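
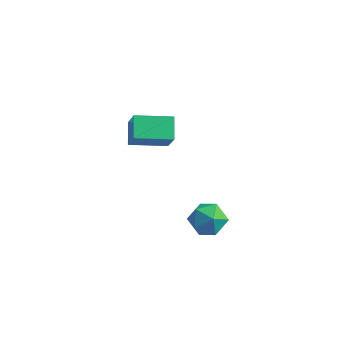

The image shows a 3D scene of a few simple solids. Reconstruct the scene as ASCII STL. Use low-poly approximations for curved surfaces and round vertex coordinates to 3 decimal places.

solid 
facet normal 0.474 0.805 0.358
outer loop
vertex 2.807 -0.67 -2.935
vertex 2.851 -1.075 -2.082
vertex 3.55 -1.21 -2.705
endloop
endfacet
facet normal 0.620 0.711 -0.334
outer loop
vertex 2.807 -0.67 -2.935
vertex 3.55 -1.21 -2.705
vertex 3.164 -1.278 -3.567
endloop
endfacet
facet normal 0.003 0.721 -0.692
outer loop
vertex 2.807 -0.67 -2.935
vertex 3.164 -1.278 -3.567
vertex 2.226 -1.186 -3.475
endloop
endfacet
facet normal -0.523 0.822 -0.223
outer loop
vertex 2.807 -0.67 -2.935
vertex 2.226 -1.186 -3.475
vertex 2.033 -1.06 -2.557
endloop
endfacet
facet normal -0.232 0.874 0.427
outer loop
vertex 2.807 -0.67 -2.935
vertex 2.033 -1.06 -2.557
vertex 2.851 -1.075 -2.082
endloop
endfacet
facet normal 0.909 0.061 -0.412
outer loop
vertex 3.164 -1.278 -3.567
vertex 3.55 -1.21 -2.705
vertex 3.427 -2.06 -3.103
endloop
endfacet
facet normal 0.673 0.215 0.708
outer loop
vertex 3.55 -1.21 -2.705
vertex 2.851 -1.075 -2.082
vertex 3.234 -1.934 -2.185
endloop
endfacet
facet normal -0.470 0.328 0.819
outer loop
vertex 2.851 -1.075 -2.082
vertex 2.033 -1.06 -2.557
vertex 2.296 -1.842 -2.093
endloop
endfacet
facet normal -0.942 0.245 -0.232
outer loop
vertex 2.033 -1.06 -2.557
vertex 2.226 -1.186 -3.475
vertex 1.91 -1.91 -2.955
endloop
endfacet
facet normal -0.090 0.079 -0.993
outer loop
vertex 2.226 -1.186 -3.475
vertex 3.164 -1.278 -3.567
vertex 2.609 -2.045 -3.578
endloop
endfacet
facet normal 0.523 -0.822 0.223
outer loop
vertex 2.653 -2.45 -2.725
vertex 3.427 -2.06 -3.103
vertex 3.234 -1.934 -2.185
endloop
endfacet
facet normal -0.003 -0.721 0.692
outer loop
vertex 2.653 -2.45 -2.725
vertex 3.234 -1.934 -2.185
vertex 2.296 -1.842 -2.093
endloop
endfacet
facet normal -0.620 -0.711 0.334
outer loop
vertex 2.653 -2.45 -2.725
vertex 2.296 -1.842 -2.093
vertex 1.91 -1.91 -2.955
endloop
endfacet
facet normal -0.474 -0.805 -0.358
outer loop
vertex 2.653 -2.45 -2.725
vertex 1.91 -1.91 -2.955
vertex 2.609 -2.045 -3.578
endloop
endfacet
facet normal 0.232 -0.874 -0.427
outer loop
vertex 2.653 -2.45 -2.725
vertex 2.609 -2.045 -3.578
vertex 3.427 -2.06 -3.103
endloop
endfacet
facet normal 0.942 -0.245 0.232
outer loop
vertex 3.234 -1.934 -2.185
vertex 3.427 -2.06 -3.103
vertex 3.55 -1.21 -2.705
endloop
endfacet
facet normal 0.090 -0.079 0.993
outer loop
vertex 2.296 -1.842 -2.093
vertex 3.234 -1.934 -2.185
vertex 2.851 -1.075 -2.082
endloop
endfacet
facet normal -0.909 -0.061 0.412
outer loop
vertex 1.91 -1.91 -2.955
vertex 2.296 -1.842 -2.093
vertex 2.033 -1.06 -2.557
endloop
endfacet
facet normal -0.673 -0.215 -0.708
outer loop
vertex 2.609 -2.045 -3.578
vertex 1.91 -1.91 -2.955
vertex 2.226 -1.186 -3.475
endloop
endfacet
facet normal 0.470 -0.328 -0.819
outer loop
vertex 3.427 -2.06 -3.103
vertex 2.609 -2.045 -3.578
vertex 3.164 -1.278 -3.567
endloop
endfacet
facet normal -0.771 -0.620 0.146
outer loop
vertex -2.473 0.559 -1.662
vertex -3.037 1.419 -0.987
vertex -3.186 1.132 -2.987
endloop
endfacet
facet normal 0.458 -0.699 -0.549
outer loop
vertex -1.783 2.261 -3.253
vertex -2.473 0.559 -1.662
vertex -3.186 1.132 -2.987
endloop
endfacet
facet normal -0.770 -0.621 0.146
outer loop
vertex -3.186 1.132 -2.987
vertex -3.037 1.419 -0.987
vertex -3.75 1.991 -2.312
endloop
endfacet
facet normal -0.443 0.356 -0.823
outer loop
vertex -3.75 1.991 -2.312
vertex -1.783 2.261 -3.253
vertex -3.186 1.132 -2.987
endloop
endfacet
facet normal 0.442 -0.356 0.823
outer loop
vertex -2.473 0.559 -1.662
vertex -1.634 2.548 -1.253
vertex -3.037 1.419 -0.987
endloop
endfacet
facet normal 0.459 -0.699 -0.549
outer loop
vertex -1.07 1.689 -1.928
vertex -2.473 0.559 -1.662
vertex -1.783 2.261 -3.253
endloop
endfacet
facet normal 0.443 -0.356 0.823
outer loop
vertex -1.07 1.689 -1.928
vertex -1.634 2.548 -1.253
vertex -2.473 0.559 -1.662
endloop
endfacet
facet normal -0.459 0.699 0.549
outer loop
vertex -3.037 1.419 -0.987
vertex -1.634 2.548 -1.253
vertex -3.75 1.991 -2.312
endloop
endfacet
facet normal -0.443 0.356 -0.823
outer loop
vertex -2.347 3.121 -2.578
vertex -1.783 2.261 -3.253
vertex -3.75 1.991 -2.312
endloop
endfacet
facet normal -0.459 0.699 0.549
outer loop
vertex -3.75 1.991 -2.312
vertex -1.634 2.548 -1.253
vertex -2.347 3.121 -2.578
endloop
endfacet
facet normal 0.770 0.620 -0.147
outer loop
vertex -2.347 3.121 -2.578
vertex -1.07 1.689 -1.928
vertex -1.783 2.261 -3.253
endloop
endfacet
facet normal 0.770 0.621 -0.146
outer loop
vertex -1.634 2.548 -1.253
vertex -1.07 1.689 -1.928
vertex -2.347 3.121 -2.578
endloop
endfacet

endsolid


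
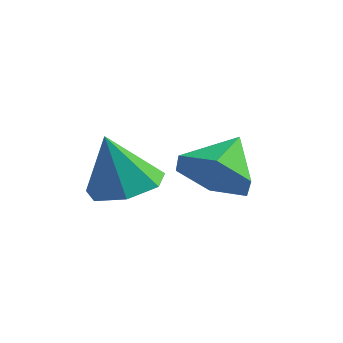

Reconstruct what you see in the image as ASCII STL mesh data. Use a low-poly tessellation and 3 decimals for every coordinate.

solid 
facet normal 0.165 0.244 -0.956
outer loop
vertex 0.925 -2.465 -1.641
vertex 0.408 -3.152 -1.906
vertex 0.166 -2.303 -1.731
endloop
endfacet
facet normal 0.073 0.725 0.685
outer loop
vertex 0.925 -2.465 -1.641
vertex 0.166 -2.303 -1.731
vertex 0.152 -3.528 -0.434
endloop
endfacet
facet normal 0.165 0.244 -0.956
outer loop
vertex 0.166 -2.303 -1.731
vertex 0.408 -3.152 -1.906
vertex -0.411 -2.781 -1.953
endloop
endfacet
facet normal -0.656 0.552 0.515
outer loop
vertex 0.166 -2.303 -1.731
vertex -0.411 -2.781 -1.953
vertex 0.152 -3.528 -0.434
endloop
endfacet
facet normal 0.165 0.244 -0.956
outer loop
vertex -0.411 -2.781 -1.953
vertex 0.408 -3.152 -1.906
vertex -0.371 -3.538 -2.139
endloop
endfacet
facet normal -0.949 -0.122 0.292
outer loop
vertex -0.411 -2.781 -1.953
vertex -0.371 -3.538 -2.139
vertex 0.152 -3.528 -0.434
endloop
endfacet
facet normal 0.165 0.244 -0.956
outer loop
vertex -0.371 -3.538 -2.139
vertex 0.408 -3.152 -1.906
vertex 0.255 -4.005 -2.15
endloop
endfacet
facet normal -0.586 -0.789 0.184
outer loop
vertex -0.371 -3.538 -2.139
vertex 0.255 -4.005 -2.15
vertex 0.152 -3.528 -0.434
endloop
endfacet
facet normal 0.167 0.243 -0.955
outer loop
vertex 0.255 -4.005 -2.15
vertex 0.408 -3.152 -1.906
vertex 0.996 -3.83 -1.976
endloop
endfacet
facet normal 0.160 -0.949 0.273
outer loop
vertex 0.255 -4.005 -2.15
vertex 0.996 -3.83 -1.976
vertex 0.152 -3.528 -0.434
endloop
endfacet
facet normal 0.166 0.243 -0.956
outer loop
vertex 0.996 -3.83 -1.976
vertex 0.408 -3.152 -1.906
vertex 1.294 -3.144 -1.75
endloop
endfacet
facet normal 0.728 -0.478 0.492
outer loop
vertex 0.996 -3.83 -1.976
vertex 1.294 -3.144 -1.75
vertex 0.152 -3.528 -0.434
endloop
endfacet
facet normal 0.166 0.244 -0.956
outer loop
vertex 1.294 -3.144 -1.75
vertex 0.408 -3.152 -1.906
vertex 0.925 -2.465 -1.641
endloop
endfacet
facet normal 0.688 0.266 0.675
outer loop
vertex 1.294 -3.144 -1.75
vertex 0.925 -2.465 -1.641
vertex 0.152 -3.528 -0.434
endloop
endfacet
facet normal 0.059 -0.781 -0.622
outer loop
vertex 2.469 -1.465 -1.818
vertex 1.481 -1.499 -1.869
vertex 1.991 -0.947 -2.513
endloop
endfacet
facet normal 0.711 0.702 0.034
outer loop
vertex 2.469 -1.465 -1.818
vertex 1.991 -0.947 -2.513
vertex 1.399 -0.421 -1.011
endloop
endfacet
facet normal 0.059 -0.780 -0.622
outer loop
vertex 1.991 -0.947 -2.513
vertex 1.481 -1.499 -1.869
vertex 1.003 -0.98 -2.565
endloop
endfacet
facet normal -0.014 0.942 -0.335
outer loop
vertex 1.991 -0.947 -2.513
vertex 1.003 -0.98 -2.565
vertex 1.399 -0.421 -1.011
endloop
endfacet
facet normal 0.059 -0.780 -0.622
outer loop
vertex 1.003 -0.98 -2.565
vertex 1.481 -1.499 -1.869
vertex 0.493 -1.532 -1.921
endloop
endfacet
facet normal -0.757 0.652 -0.041
outer loop
vertex 1.003 -0.98 -2.565
vertex 0.493 -1.532 -1.921
vertex 1.399 -0.421 -1.011
endloop
endfacet
facet normal 0.059 -0.780 -0.623
outer loop
vertex 0.493 -1.532 -1.921
vertex 1.481 -1.499 -1.869
vertex 0.97 -2.051 -1.226
endloop
endfacet
facet normal -0.774 0.122 0.622
outer loop
vertex 0.493 -1.532 -1.921
vertex 0.97 -2.051 -1.226
vertex 1.399 -0.421 -1.011
endloop
endfacet
facet normal 0.060 -0.780 -0.623
outer loop
vertex 0.97 -2.051 -1.226
vertex 1.481 -1.499 -1.869
vertex 1.958 -2.017 -1.174
endloop
endfacet
facet normal -0.048 -0.118 0.992
outer loop
vertex 0.97 -2.051 -1.226
vertex 1.958 -2.017 -1.174
vertex 1.399 -0.421 -1.011
endloop
endfacet
facet normal 0.059 -0.781 -0.622
outer loop
vertex 1.958 -2.017 -1.174
vertex 1.481 -1.499 -1.869
vertex 2.469 -1.465 -1.818
endloop
endfacet
facet normal 0.695 0.172 0.699
outer loop
vertex 1.958 -2.017 -1.174
vertex 2.469 -1.465 -1.818
vertex 1.399 -0.421 -1.011
endloop
endfacet

endsolid


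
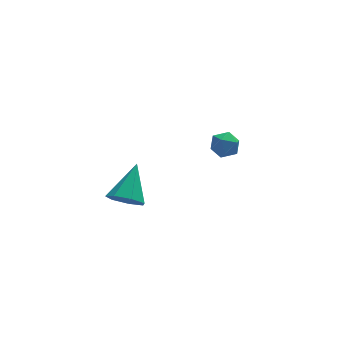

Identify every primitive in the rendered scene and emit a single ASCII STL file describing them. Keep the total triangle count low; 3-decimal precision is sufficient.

solid 
facet normal -0.421 -0.658 -0.624
outer loop
vertex -1.277 -2.382 -1.032
vertex -1.905 -2.35 -0.642
vertex -1.699 -1.935 -1.219
endloop
endfacet
facet normal 0.738 0.514 -0.437
outer loop
vertex -1.277 -2.382 -1.032
vertex -1.699 -1.935 -1.219
vertex -1.215 -1.27 0.382
endloop
endfacet
facet normal -0.422 -0.658 -0.624
outer loop
vertex -1.699 -1.935 -1.219
vertex -1.905 -2.35 -0.642
vertex -2.276 -1.8 -0.971
endloop
endfacet
facet normal 0.045 0.918 -0.395
outer loop
vertex -1.699 -1.935 -1.219
vertex -2.276 -1.8 -0.971
vertex -1.215 -1.27 0.382
endloop
endfacet
facet normal -0.421 -0.658 -0.624
outer loop
vertex -2.276 -1.8 -0.971
vertex -1.905 -2.35 -0.642
vertex -2.574 -2.079 -0.476
endloop
endfacet
facet normal -0.563 0.817 0.122
outer loop
vertex -2.276 -1.8 -0.971
vertex -2.574 -2.079 -0.476
vertex -1.215 -1.27 0.382
endloop
endfacet
facet normal -0.421 -0.658 -0.624
outer loop
vertex -2.574 -2.079 -0.476
vertex -1.905 -2.35 -0.642
vertex -2.369 -2.562 -0.105
endloop
endfacet
facet normal -0.628 0.289 0.723
outer loop
vertex -2.574 -2.079 -0.476
vertex -2.369 -2.562 -0.105
vertex -1.215 -1.27 0.382
endloop
endfacet
facet normal -0.421 -0.658 -0.624
outer loop
vertex -2.369 -2.562 -0.105
vertex -1.905 -2.35 -0.642
vertex -1.814 -2.885 -0.139
endloop
endfacet
facet normal -0.100 -0.272 0.957
outer loop
vertex -2.369 -2.562 -0.105
vertex -1.814 -2.885 -0.139
vertex -1.215 -1.27 0.382
endloop
endfacet
facet normal -0.421 -0.658 -0.624
outer loop
vertex -1.814 -2.885 -0.139
vertex -1.905 -2.35 -0.642
vertex -1.329 -2.805 -0.551
endloop
endfacet
facet normal 0.622 -0.440 0.647
outer loop
vertex -1.814 -2.885 -0.139
vertex -1.329 -2.805 -0.551
vertex -1.215 -1.27 0.382
endloop
endfacet
facet normal -0.421 -0.658 -0.624
outer loop
vertex -1.329 -2.805 -0.551
vertex -1.905 -2.35 -0.642
vertex -1.277 -2.382 -1.032
endloop
endfacet
facet normal 0.995 -0.091 0.028
outer loop
vertex -1.329 -2.805 -0.551
vertex -1.277 -2.382 -1.032
vertex -1.215 -1.27 0.382
endloop
endfacet
facet normal 0.236 -0.249 0.939
outer loop
vertex 3.206 2.011 -1.291
vertex 2.739 1.556 -1.294
vertex 3.343 1.405 -1.486
endloop
endfacet
facet normal 0.808 -0.007 0.589
outer loop
vertex 3.206 2.011 -1.291
vertex 3.343 1.405 -1.486
vertex 3.585 1.915 -1.812
endloop
endfacet
facet normal 0.664 0.654 0.362
outer loop
vertex 3.206 2.011 -1.291
vertex 3.585 1.915 -1.812
vertex 3.13 2.382 -1.822
endloop
endfacet
facet normal 0.002 0.820 0.573
outer loop
vertex 3.206 2.011 -1.291
vertex 3.13 2.382 -1.822
vertex 2.607 2.16 -1.502
endloop
endfacet
facet normal -0.262 0.263 0.929
outer loop
vertex 3.206 2.011 -1.291
vertex 2.607 2.16 -1.502
vertex 2.739 1.556 -1.294
endloop
endfacet
facet normal 0.908 -0.420 0.017
outer loop
vertex 3.585 1.915 -1.812
vertex 3.343 1.405 -1.486
vertex 3.353 1.4 -2.138
endloop
endfacet
facet normal -0.018 -0.812 0.583
outer loop
vertex 3.343 1.405 -1.486
vertex 2.739 1.556 -1.294
vertex 2.83 1.178 -1.818
endloop
endfacet
facet normal -0.825 0.014 0.565
outer loop
vertex 2.739 1.556 -1.294
vertex 2.607 2.16 -1.502
vertex 2.375 1.645 -1.828
endloop
endfacet
facet normal -0.397 0.918 -0.013
outer loop
vertex 2.607 2.16 -1.502
vertex 3.13 2.382 -1.822
vertex 2.617 2.155 -2.154
endloop
endfacet
facet normal 0.674 0.649 -0.351
outer loop
vertex 3.13 2.382 -1.822
vertex 3.585 1.915 -1.812
vertex 3.221 2.004 -2.346
endloop
endfacet
facet normal -0.002 -0.820 -0.573
outer loop
vertex 2.754 1.549 -2.349
vertex 3.353 1.4 -2.138
vertex 2.83 1.178 -1.818
endloop
endfacet
facet normal -0.664 -0.654 -0.362
outer loop
vertex 2.754 1.549 -2.349
vertex 2.83 1.178 -1.818
vertex 2.375 1.645 -1.828
endloop
endfacet
facet normal -0.808 0.007 -0.589
outer loop
vertex 2.754 1.549 -2.349
vertex 2.375 1.645 -1.828
vertex 2.617 2.155 -2.154
endloop
endfacet
facet normal -0.236 0.249 -0.939
outer loop
vertex 2.754 1.549 -2.349
vertex 2.617 2.155 -2.154
vertex 3.221 2.004 -2.346
endloop
endfacet
facet normal 0.262 -0.263 -0.929
outer loop
vertex 2.754 1.549 -2.349
vertex 3.221 2.004 -2.346
vertex 3.353 1.4 -2.138
endloop
endfacet
facet normal 0.397 -0.918 0.013
outer loop
vertex 2.83 1.178 -1.818
vertex 3.353 1.4 -2.138
vertex 3.343 1.405 -1.486
endloop
endfacet
facet normal -0.674 -0.649 0.351
outer loop
vertex 2.375 1.645 -1.828
vertex 2.83 1.178 -1.818
vertex 2.739 1.556 -1.294
endloop
endfacet
facet normal -0.908 0.420 -0.017
outer loop
vertex 2.617 2.155 -2.154
vertex 2.375 1.645 -1.828
vertex 2.607 2.16 -1.502
endloop
endfacet
facet normal 0.018 0.812 -0.583
outer loop
vertex 3.221 2.004 -2.346
vertex 2.617 2.155 -2.154
vertex 3.13 2.382 -1.822
endloop
endfacet
facet normal 0.825 -0.014 -0.565
outer loop
vertex 3.353 1.4 -2.138
vertex 3.221 2.004 -2.346
vertex 3.585 1.915 -1.812
endloop
endfacet

endsolid


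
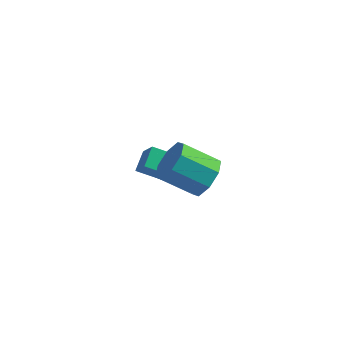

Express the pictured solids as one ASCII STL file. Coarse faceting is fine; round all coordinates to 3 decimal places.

solid 
facet normal 0.797 0.248 -0.550
outer loop
vertex 2.204 -0.899 1.537
vertex 1.793 -1.344 0.741
vertex 1.771 -0.421 1.125
endloop
endfacet
facet normal 0.210 0.741 0.638
outer loop
vertex 2.204 -0.899 1.537
vertex 1.771 -0.421 1.125
vertex 0.818 -1.331 2.495
endloop
endfacet
facet normal 0.210 0.741 0.638
outer loop
vertex 0.818 -1.331 2.495
vertex 1.771 -0.421 1.125
vertex 0.384 -0.853 2.083
endloop
endfacet
facet normal -0.797 -0.249 0.551
outer loop
vertex 0.818 -1.331 2.495
vertex 0.384 -0.853 2.083
vertex 0.407 -1.776 1.699
endloop
endfacet
facet normal 0.797 0.248 -0.550
outer loop
vertex 1.771 -0.421 1.125
vertex 1.793 -1.344 0.741
vertex 1.351 -0.484 0.488
endloop
endfacet
facet normal -0.252 0.965 0.071
outer loop
vertex 1.771 -0.421 1.125
vertex 1.351 -0.484 0.488
vertex 0.384 -0.853 2.083
endloop
endfacet
facet normal -0.252 0.965 0.071
outer loop
vertex 0.384 -0.853 2.083
vertex 1.351 -0.484 0.488
vertex -0.036 -0.916 1.447
endloop
endfacet
facet normal -0.797 -0.249 0.551
outer loop
vertex 0.384 -0.853 2.083
vertex -0.036 -0.916 1.447
vertex 0.407 -1.776 1.699
endloop
endfacet
facet normal 0.797 0.248 -0.550
outer loop
vertex 1.351 -0.484 0.488
vertex 1.793 -1.344 0.741
vertex 1.19 -1.05 -0.0
endloop
endfacet
facet normal -0.566 0.625 -0.538
outer loop
vertex 1.351 -0.484 0.488
vertex 1.19 -1.05 -0.0
vertex -0.036 -0.916 1.447
endloop
endfacet
facet normal -0.566 0.625 -0.537
outer loop
vertex -0.036 -0.916 1.447
vertex 1.19 -1.05 -0.0
vertex -0.197 -1.482 0.958
endloop
endfacet
facet normal -0.797 -0.249 0.551
outer loop
vertex -0.036 -0.916 1.447
vertex -0.197 -1.482 0.958
vertex 0.407 -1.776 1.699
endloop
endfacet
facet normal 0.797 0.248 -0.550
outer loop
vertex 1.19 -1.05 -0.0
vertex 1.793 -1.344 0.741
vertex 1.382 -1.789 -0.055
endloop
endfacet
facet normal -0.549 -0.081 -0.832
outer loop
vertex 1.19 -1.05 -0.0
vertex 1.382 -1.789 -0.055
vertex -0.197 -1.482 0.958
endloop
endfacet
facet normal -0.549 -0.082 -0.832
outer loop
vertex -0.197 -1.482 0.958
vertex 1.382 -1.789 -0.055
vertex -0.004 -2.221 0.903
endloop
endfacet
facet normal -0.797 -0.249 0.551
outer loop
vertex -0.197 -1.482 0.958
vertex -0.004 -2.221 0.903
vertex 0.407 -1.776 1.699
endloop
endfacet
facet normal 0.797 0.249 -0.551
outer loop
vertex 1.382 -1.789 -0.055
vertex 1.793 -1.344 0.741
vertex 1.816 -2.267 0.357
endloop
endfacet
facet normal -0.210 -0.741 -0.638
outer loop
vertex 1.382 -1.789 -0.055
vertex 1.816 -2.267 0.357
vertex -0.004 -2.221 0.903
endloop
endfacet
facet normal -0.210 -0.741 -0.638
outer loop
vertex -0.004 -2.221 0.903
vertex 1.816 -2.267 0.357
vertex 0.429 -2.699 1.315
endloop
endfacet
facet normal -0.797 -0.248 0.550
outer loop
vertex -0.004 -2.221 0.903
vertex 0.429 -2.699 1.315
vertex 0.407 -1.776 1.699
endloop
endfacet
facet normal 0.797 0.249 -0.551
outer loop
vertex 1.816 -2.267 0.357
vertex 1.793 -1.344 0.741
vertex 2.236 -2.204 0.993
endloop
endfacet
facet normal 0.252 -0.965 -0.071
outer loop
vertex 1.816 -2.267 0.357
vertex 2.236 -2.204 0.993
vertex 0.429 -2.699 1.315
endloop
endfacet
facet normal 0.252 -0.965 -0.071
outer loop
vertex 0.429 -2.699 1.315
vertex 2.236 -2.204 0.993
vertex 0.849 -2.636 1.952
endloop
endfacet
facet normal -0.797 -0.248 0.550
outer loop
vertex 0.429 -2.699 1.315
vertex 0.849 -2.636 1.952
vertex 0.407 -1.776 1.699
endloop
endfacet
facet normal 0.797 0.249 -0.551
outer loop
vertex 2.236 -2.204 0.993
vertex 1.793 -1.344 0.741
vertex 2.397 -1.638 1.482
endloop
endfacet
facet normal 0.566 -0.625 0.537
outer loop
vertex 2.236 -2.204 0.993
vertex 2.397 -1.638 1.482
vertex 0.849 -2.636 1.952
endloop
endfacet
facet normal 0.566 -0.625 0.538
outer loop
vertex 0.849 -2.636 1.952
vertex 2.397 -1.638 1.482
vertex 1.01 -2.07 2.44
endloop
endfacet
facet normal -0.797 -0.248 0.550
outer loop
vertex 0.849 -2.636 1.952
vertex 1.01 -2.07 2.44
vertex 0.407 -1.776 1.699
endloop
endfacet
facet normal 0.797 0.249 -0.551
outer loop
vertex 2.397 -1.638 1.482
vertex 1.793 -1.344 0.741
vertex 2.204 -0.899 1.537
endloop
endfacet
facet normal 0.549 0.082 0.832
outer loop
vertex 2.397 -1.638 1.482
vertex 2.204 -0.899 1.537
vertex 1.01 -2.07 2.44
endloop
endfacet
facet normal 0.550 0.081 0.832
outer loop
vertex 1.01 -2.07 2.44
vertex 2.204 -0.899 1.537
vertex 0.818 -1.331 2.495
endloop
endfacet
facet normal -0.797 -0.248 0.550
outer loop
vertex 1.01 -2.07 2.44
vertex 0.818 -1.331 2.495
vertex 0.407 -1.776 1.699
endloop
endfacet
facet normal -0.517 0.417 -0.747
outer loop
vertex -3.01 3.625 -3.087
vertex -1.718 4.05 -3.744
vertex -2.978 2.683 -3.635
endloop
endfacet
facet normal -0.855 -0.282 0.435
outer loop
vertex -2.342 2.17 -2.716
vertex -3.01 3.625 -3.087
vertex -2.978 2.683 -3.635
endloop
endfacet
facet normal -0.518 0.417 -0.747
outer loop
vertex -2.978 2.683 -3.635
vertex -1.718 4.05 -3.744
vertex -1.687 3.108 -4.292
endloop
endfacet
facet normal 0.029 -0.864 -0.502
outer loop
vertex -1.687 3.108 -4.292
vertex -2.342 2.17 -2.716
vertex -2.978 2.683 -3.635
endloop
endfacet
facet normal -0.029 0.864 0.502
outer loop
vertex -3.01 3.625 -3.087
vertex -1.082 3.537 -2.825
vertex -1.718 4.05 -3.744
endloop
endfacet
facet normal -0.855 -0.281 0.436
outer loop
vertex -2.373 3.112 -2.168
vertex -3.01 3.625 -3.087
vertex -2.342 2.17 -2.716
endloop
endfacet
facet normal -0.029 0.864 0.502
outer loop
vertex -2.373 3.112 -2.168
vertex -1.082 3.537 -2.825
vertex -3.01 3.625 -3.087
endloop
endfacet
facet normal 0.855 0.281 -0.435
outer loop
vertex -1.718 4.05 -3.744
vertex -1.082 3.537 -2.825
vertex -1.687 3.108 -4.292
endloop
endfacet
facet normal 0.029 -0.864 -0.502
outer loop
vertex -1.05 2.595 -3.373
vertex -2.342 2.17 -2.716
vertex -1.687 3.108 -4.292
endloop
endfacet
facet normal 0.855 0.282 -0.435
outer loop
vertex -1.687 3.108 -4.292
vertex -1.082 3.537 -2.825
vertex -1.05 2.595 -3.373
endloop
endfacet
facet normal 0.517 -0.418 0.747
outer loop
vertex -1.05 2.595 -3.373
vertex -2.373 3.112 -2.168
vertex -2.342 2.17 -2.716
endloop
endfacet
facet normal 0.518 -0.417 0.747
outer loop
vertex -1.082 3.537 -2.825
vertex -2.373 3.112 -2.168
vertex -1.05 2.595 -3.373
endloop
endfacet

endsolid


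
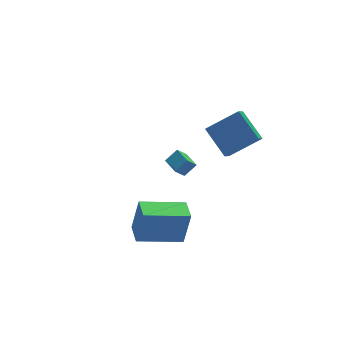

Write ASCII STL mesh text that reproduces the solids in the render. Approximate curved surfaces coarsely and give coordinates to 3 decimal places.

solid 
facet normal -0.516 -0.547 0.659
outer loop
vertex 3.978 -3.257 3.138
vertex 3.681 -1.861 4.063
vertex 2.468 -2.958 2.204
endloop
endfacet
facet normal 0.174 -0.821 -0.544
outer loop
vertex 2.959 -2.439 1.577
vertex 3.978 -3.257 3.138
vertex 2.468 -2.958 2.204
endloop
endfacet
facet normal -0.516 -0.547 0.659
outer loop
vertex 2.468 -2.958 2.204
vertex 3.681 -1.861 4.063
vertex 2.172 -1.563 3.129
endloop
endfacet
facet normal -0.838 0.166 -0.519
outer loop
vertex 2.172 -1.563 3.129
vertex 2.959 -2.439 1.577
vertex 2.468 -2.958 2.204
endloop
endfacet
facet normal 0.838 -0.166 0.519
outer loop
vertex 3.978 -3.257 3.138
vertex 4.172 -1.342 3.436
vertex 3.681 -1.861 4.063
endloop
endfacet
facet normal 0.175 -0.821 -0.544
outer loop
vertex 4.468 -2.737 2.511
vertex 3.978 -3.257 3.138
vertex 2.959 -2.439 1.577
endloop
endfacet
facet normal 0.839 -0.166 0.518
outer loop
vertex 4.468 -2.737 2.511
vertex 4.172 -1.342 3.436
vertex 3.978 -3.257 3.138
endloop
endfacet
facet normal -0.174 0.821 0.543
outer loop
vertex 3.681 -1.861 4.063
vertex 4.172 -1.342 3.436
vertex 2.172 -1.563 3.129
endloop
endfacet
facet normal -0.839 0.165 -0.519
outer loop
vertex 2.662 -1.043 2.502
vertex 2.959 -2.439 1.577
vertex 2.172 -1.563 3.129
endloop
endfacet
facet normal -0.174 0.821 0.544
outer loop
vertex 2.172 -1.563 3.129
vertex 4.172 -1.342 3.436
vertex 2.662 -1.043 2.502
endloop
endfacet
facet normal 0.516 0.547 -0.659
outer loop
vertex 2.662 -1.043 2.502
vertex 4.468 -2.737 2.511
vertex 2.959 -2.439 1.577
endloop
endfacet
facet normal 0.516 0.547 -0.659
outer loop
vertex 4.172 -1.342 3.436
vertex 4.468 -2.737 2.511
vertex 2.662 -1.043 2.502
endloop
endfacet
facet normal -0.647 -0.081 0.758
outer loop
vertex 2.882 1.784 -2.423
vertex 2.805 2.76 -2.384
vertex 2.23 1.754 -2.983
endloop
endfacet
facet normal 0.079 -0.996 -0.039
outer loop
vertex 2.755 1.82 -3.596
vertex 2.882 1.784 -2.423
vertex 2.23 1.754 -2.983
endloop
endfacet
facet normal -0.647 -0.081 0.758
outer loop
vertex 2.23 1.754 -2.983
vertex 2.805 2.76 -2.384
vertex 2.153 2.731 -2.944
endloop
endfacet
facet normal -0.757 -0.034 -0.652
outer loop
vertex 2.153 2.731 -2.944
vertex 2.755 1.82 -3.596
vertex 2.23 1.754 -2.983
endloop
endfacet
facet normal 0.757 0.034 0.652
outer loop
vertex 2.882 1.784 -2.423
vertex 3.33 2.826 -2.997
vertex 2.805 2.76 -2.384
endloop
endfacet
facet normal 0.078 -0.996 -0.039
outer loop
vertex 3.407 1.849 -3.036
vertex 2.882 1.784 -2.423
vertex 2.755 1.82 -3.596
endloop
endfacet
facet normal 0.757 0.034 0.652
outer loop
vertex 3.407 1.849 -3.036
vertex 3.33 2.826 -2.997
vertex 2.882 1.784 -2.423
endloop
endfacet
facet normal -0.079 0.996 0.040
outer loop
vertex 2.805 2.76 -2.384
vertex 3.33 2.826 -2.997
vertex 2.153 2.731 -2.944
endloop
endfacet
facet normal -0.757 -0.034 -0.652
outer loop
vertex 2.678 2.796 -3.557
vertex 2.755 1.82 -3.596
vertex 2.153 2.731 -2.944
endloop
endfacet
facet normal -0.079 0.996 0.038
outer loop
vertex 2.153 2.731 -2.944
vertex 3.33 2.826 -2.997
vertex 2.678 2.796 -3.557
endloop
endfacet
facet normal 0.647 0.081 -0.758
outer loop
vertex 2.678 2.796 -3.557
vertex 3.407 1.849 -3.036
vertex 2.755 1.82 -3.596
endloop
endfacet
facet normal 0.647 0.081 -0.758
outer loop
vertex 3.33 2.826 -2.997
vertex 3.407 1.849 -3.036
vertex 2.678 2.796 -3.557
endloop
endfacet
facet normal -0.946 0.248 0.207
outer loop
vertex -2.037 -4.12 0.795
vertex -1.774 -3.045 0.712
vertex -2.419 -4.158 -0.902
endloop
endfacet
facet normal -0.237 -0.969 0.075
outer loop
vertex -0.366 -4.695 -1.352
vertex -2.037 -4.12 0.795
vertex -2.419 -4.158 -0.902
endloop
endfacet
facet normal -0.946 0.248 0.207
outer loop
vertex -2.419 -4.158 -0.902
vertex -1.774 -3.045 0.712
vertex -2.156 -3.083 -0.985
endloop
endfacet
facet normal -0.219 -0.022 -0.975
outer loop
vertex -2.156 -3.083 -0.985
vertex -0.366 -4.695 -1.352
vertex -2.419 -4.158 -0.902
endloop
endfacet
facet normal 0.219 0.022 0.975
outer loop
vertex -2.037 -4.12 0.795
vertex 0.279 -3.582 0.262
vertex -1.774 -3.045 0.712
endloop
endfacet
facet normal -0.237 -0.969 0.075
outer loop
vertex 0.016 -4.657 0.345
vertex -2.037 -4.12 0.795
vertex -0.366 -4.695 -1.352
endloop
endfacet
facet normal 0.219 0.022 0.975
outer loop
vertex 0.016 -4.657 0.345
vertex 0.279 -3.582 0.262
vertex -2.037 -4.12 0.795
endloop
endfacet
facet normal 0.237 0.969 -0.075
outer loop
vertex -1.774 -3.045 0.712
vertex 0.279 -3.582 0.262
vertex -2.156 -3.083 -0.985
endloop
endfacet
facet normal -0.219 -0.022 -0.975
outer loop
vertex -0.103 -3.62 -1.435
vertex -0.366 -4.695 -1.352
vertex -2.156 -3.083 -0.985
endloop
endfacet
facet normal 0.237 0.969 -0.075
outer loop
vertex -2.156 -3.083 -0.985
vertex 0.279 -3.582 0.262
vertex -0.103 -3.62 -1.435
endloop
endfacet
facet normal 0.946 -0.248 -0.207
outer loop
vertex -0.103 -3.62 -1.435
vertex 0.016 -4.657 0.345
vertex -0.366 -4.695 -1.352
endloop
endfacet
facet normal 0.946 -0.248 -0.207
outer loop
vertex 0.279 -3.582 0.262
vertex 0.016 -4.657 0.345
vertex -0.103 -3.62 -1.435
endloop
endfacet

endsolid


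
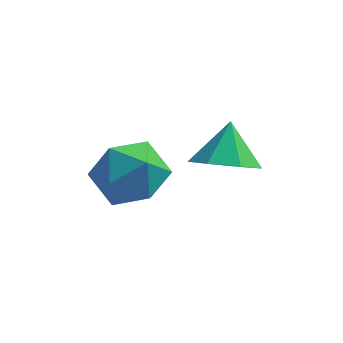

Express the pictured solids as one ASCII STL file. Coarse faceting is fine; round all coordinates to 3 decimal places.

solid 
facet normal 0.135 0.098 0.986
outer loop
vertex 1.158 -0.468 2.431
vertex 0.299 -1.218 2.623
vertex 1.386 -1.599 2.512
endloop
endfacet
facet normal 0.748 0.196 0.634
outer loop
vertex 1.158 -0.468 2.431
vertex 1.386 -1.599 2.512
vertex 1.907 -0.961 1.7
endloop
endfacet
facet normal 0.656 0.734 0.177
outer loop
vertex 1.158 -0.468 2.431
vertex 1.907 -0.961 1.7
vertex 1.143 -0.185 1.31
endloop
endfacet
facet normal -0.015 0.969 0.245
outer loop
vertex 1.158 -0.468 2.431
vertex 1.143 -0.185 1.31
vertex 0.149 -0.344 1.88
endloop
endfacet
facet normal -0.336 0.576 0.745
outer loop
vertex 1.158 -0.468 2.431
vertex 0.149 -0.344 1.88
vertex 0.299 -1.218 2.623
endloop
endfacet
facet normal 0.882 -0.394 0.256
outer loop
vertex 1.907 -0.961 1.7
vertex 1.386 -1.599 2.512
vertex 1.511 -2.016 1.44
endloop
endfacet
facet normal -0.110 -0.554 0.825
outer loop
vertex 1.386 -1.599 2.512
vertex 0.299 -1.218 2.623
vertex 0.517 -2.175 2.01
endloop
endfacet
facet normal -0.873 0.220 0.435
outer loop
vertex 0.299 -1.218 2.623
vertex 0.149 -0.344 1.88
vertex -0.247 -1.399 1.62
endloop
endfacet
facet normal -0.352 0.858 -0.375
outer loop
vertex 0.149 -0.344 1.88
vertex 1.143 -0.185 1.31
vertex 0.274 -0.761 0.808
endloop
endfacet
facet normal 0.733 0.478 -0.485
outer loop
vertex 1.143 -0.185 1.31
vertex 1.907 -0.961 1.7
vertex 1.361 -1.142 0.697
endloop
endfacet
facet normal 0.015 -0.969 -0.245
outer loop
vertex 0.502 -1.892 0.889
vertex 1.511 -2.016 1.44
vertex 0.517 -2.175 2.01
endloop
endfacet
facet normal -0.656 -0.734 -0.177
outer loop
vertex 0.502 -1.892 0.889
vertex 0.517 -2.175 2.01
vertex -0.247 -1.399 1.62
endloop
endfacet
facet normal -0.748 -0.196 -0.634
outer loop
vertex 0.502 -1.892 0.889
vertex -0.247 -1.399 1.62
vertex 0.274 -0.761 0.808
endloop
endfacet
facet normal -0.135 -0.098 -0.986
outer loop
vertex 0.502 -1.892 0.889
vertex 0.274 -0.761 0.808
vertex 1.361 -1.142 0.697
endloop
endfacet
facet normal 0.336 -0.576 -0.745
outer loop
vertex 0.502 -1.892 0.889
vertex 1.361 -1.142 0.697
vertex 1.511 -2.016 1.44
endloop
endfacet
facet normal 0.352 -0.858 0.375
outer loop
vertex 0.517 -2.175 2.01
vertex 1.511 -2.016 1.44
vertex 1.386 -1.599 2.512
endloop
endfacet
facet normal -0.733 -0.478 0.485
outer loop
vertex -0.247 -1.399 1.62
vertex 0.517 -2.175 2.01
vertex 0.299 -1.218 2.623
endloop
endfacet
facet normal -0.882 0.394 -0.256
outer loop
vertex 0.274 -0.761 0.808
vertex -0.247 -1.399 1.62
vertex 0.149 -0.344 1.88
endloop
endfacet
facet normal 0.110 0.554 -0.825
outer loop
vertex 1.361 -1.142 0.697
vertex 0.274 -0.761 0.808
vertex 1.143 -0.185 1.31
endloop
endfacet
facet normal 0.873 -0.220 -0.435
outer loop
vertex 1.511 -2.016 1.44
vertex 1.361 -1.142 0.697
vertex 1.907 -0.961 1.7
endloop
endfacet
facet normal 0.010 -0.628 -0.778
outer loop
vertex 4.147 -0.113 1.504
vertex 3.146 -0.013 1.411
vertex 3.877 0.534 0.979
endloop
endfacet
facet normal 0.795 0.546 0.265
outer loop
vertex 4.147 -0.113 1.504
vertex 3.877 0.534 0.979
vertex 3.134 0.873 2.509
endloop
endfacet
facet normal 0.010 -0.628 -0.778
outer loop
vertex 3.877 0.534 0.979
vertex 3.146 -0.013 1.411
vertex 3.057 0.769 0.779
endloop
endfacet
facet normal 0.291 0.954 -0.070
outer loop
vertex 3.877 0.534 0.979
vertex 3.057 0.769 0.779
vertex 3.134 0.873 2.509
endloop
endfacet
facet normal 0.008 -0.628 -0.778
outer loop
vertex 3.057 0.769 0.779
vertex 3.146 -0.013 1.411
vertex 2.304 0.416 1.056
endloop
endfacet
facet normal -0.435 0.900 -0.035
outer loop
vertex 3.057 0.769 0.779
vertex 2.304 0.416 1.056
vertex 3.134 0.873 2.509
endloop
endfacet
facet normal 0.009 -0.627 -0.779
outer loop
vertex 2.304 0.416 1.056
vertex 3.146 -0.013 1.411
vertex 2.186 -0.261 1.6
endloop
endfacet
facet normal -0.838 0.423 0.345
outer loop
vertex 2.304 0.416 1.056
vertex 2.186 -0.261 1.6
vertex 3.134 0.873 2.509
endloop
endfacet
facet normal 0.009 -0.629 -0.777
outer loop
vertex 2.186 -0.261 1.6
vertex 3.146 -0.013 1.411
vertex 2.791 -0.75 2.003
endloop
endfacet
facet normal -0.613 -0.114 0.782
outer loop
vertex 2.186 -0.261 1.6
vertex 2.791 -0.75 2.003
vertex 3.134 0.873 2.509
endloop
endfacet
facet normal 0.009 -0.629 -0.778
outer loop
vertex 2.791 -0.75 2.003
vertex 3.146 -0.013 1.411
vertex 3.664 -0.685 1.96
endloop
endfacet
facet normal 0.070 -0.310 0.948
outer loop
vertex 2.791 -0.75 2.003
vertex 3.664 -0.685 1.96
vertex 3.134 0.873 2.509
endloop
endfacet
facet normal 0.010 -0.628 -0.778
outer loop
vertex 3.664 -0.685 1.96
vertex 3.146 -0.013 1.411
vertex 4.147 -0.113 1.504
endloop
endfacet
facet normal 0.696 -0.016 0.718
outer loop
vertex 3.664 -0.685 1.96
vertex 4.147 -0.113 1.504
vertex 3.134 0.873 2.509
endloop
endfacet

endsolid


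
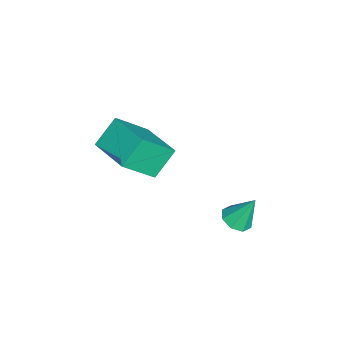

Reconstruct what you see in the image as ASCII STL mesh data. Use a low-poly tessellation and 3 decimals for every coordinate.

solid 
facet normal -0.571 0.458 0.682
outer loop
vertex 0.16 -4.064 1.588
vertex 1.424 -2.849 1.83
vertex -0.594 -3.013 0.251
endloop
endfacet
facet normal -0.714 -0.686 -0.137
outer loop
vertex 0.176 -3.631 -0.67
vertex 0.16 -4.064 1.588
vertex -0.594 -3.013 0.251
endloop
endfacet
facet normal -0.571 0.458 0.682
outer loop
vertex -0.594 -3.013 0.251
vertex 1.424 -2.849 1.83
vertex 0.67 -1.798 0.493
endloop
endfacet
facet normal -0.406 0.565 -0.718
outer loop
vertex 0.67 -1.798 0.493
vertex 0.176 -3.631 -0.67
vertex -0.594 -3.013 0.251
endloop
endfacet
facet normal 0.406 -0.565 0.718
outer loop
vertex 0.16 -4.064 1.588
vertex 2.194 -3.467 0.909
vertex 1.424 -2.849 1.83
endloop
endfacet
facet normal -0.714 -0.686 -0.137
outer loop
vertex 0.93 -4.682 0.667
vertex 0.16 -4.064 1.588
vertex 0.176 -3.631 -0.67
endloop
endfacet
facet normal 0.406 -0.565 0.718
outer loop
vertex 0.93 -4.682 0.667
vertex 2.194 -3.467 0.909
vertex 0.16 -4.064 1.588
endloop
endfacet
facet normal 0.714 0.686 0.137
outer loop
vertex 1.424 -2.849 1.83
vertex 2.194 -3.467 0.909
vertex 0.67 -1.798 0.493
endloop
endfacet
facet normal -0.406 0.565 -0.718
outer loop
vertex 1.44 -2.416 -0.428
vertex 0.176 -3.631 -0.67
vertex 0.67 -1.798 0.493
endloop
endfacet
facet normal 0.714 0.686 0.137
outer loop
vertex 0.67 -1.798 0.493
vertex 2.194 -3.467 0.909
vertex 1.44 -2.416 -0.428
endloop
endfacet
facet normal 0.571 -0.458 -0.682
outer loop
vertex 1.44 -2.416 -0.428
vertex 0.93 -4.682 0.667
vertex 0.176 -3.631 -0.67
endloop
endfacet
facet normal 0.571 -0.458 -0.682
outer loop
vertex 2.194 -3.467 0.909
vertex 0.93 -4.682 0.667
vertex 1.44 -2.416 -0.428
endloop
endfacet
facet normal 0.043 -0.464 -0.885
outer loop
vertex 2.748 0.199 -1.056
vertex 2.429 0.674 -1.321
vertex 3.038 0.546 -1.224
endloop
endfacet
facet normal 0.717 -0.292 0.633
outer loop
vertex 2.748 0.199 -1.056
vertex 3.038 0.546 -1.224
vertex 2.371 1.306 -0.119
endloop
endfacet
facet normal 0.043 -0.466 -0.884
outer loop
vertex 3.038 0.546 -1.224
vertex 2.429 0.674 -1.321
vertex 2.972 0.967 -1.449
endloop
endfacet
facet normal 0.893 0.313 0.324
outer loop
vertex 3.038 0.546 -1.224
vertex 2.972 0.967 -1.449
vertex 2.371 1.306 -0.119
endloop
endfacet
facet normal 0.043 -0.465 -0.884
outer loop
vertex 2.972 0.967 -1.449
vertex 2.429 0.674 -1.321
vertex 2.588 1.217 -1.599
endloop
endfacet
facet normal 0.538 0.843 0.028
outer loop
vertex 2.972 0.967 -1.449
vertex 2.588 1.217 -1.599
vertex 2.371 1.306 -0.119
endloop
endfacet
facet normal 0.042 -0.465 -0.884
outer loop
vertex 2.588 1.217 -1.599
vertex 2.429 0.674 -1.321
vertex 2.111 1.149 -1.586
endloop
endfacet
facet normal -0.143 0.986 -0.080
outer loop
vertex 2.588 1.217 -1.599
vertex 2.111 1.149 -1.586
vertex 2.371 1.306 -0.119
endloop
endfacet
facet normal 0.045 -0.464 -0.885
outer loop
vertex 2.111 1.149 -1.586
vertex 2.429 0.674 -1.321
vertex 1.82 0.802 -1.419
endloop
endfacet
facet normal -0.750 0.659 0.062
outer loop
vertex 2.111 1.149 -1.586
vertex 1.82 0.802 -1.419
vertex 2.371 1.306 -0.119
endloop
endfacet
facet normal 0.044 -0.465 -0.884
outer loop
vertex 1.82 0.802 -1.419
vertex 2.429 0.674 -1.321
vertex 1.886 0.381 -1.194
endloop
endfacet
facet normal -0.927 0.054 0.372
outer loop
vertex 1.82 0.802 -1.419
vertex 1.886 0.381 -1.194
vertex 2.371 1.306 -0.119
endloop
endfacet
facet normal 0.043 -0.464 -0.885
outer loop
vertex 1.886 0.381 -1.194
vertex 2.429 0.674 -1.321
vertex 2.27 0.131 -1.044
endloop
endfacet
facet normal -0.571 -0.477 0.668
outer loop
vertex 1.886 0.381 -1.194
vertex 2.27 0.131 -1.044
vertex 2.371 1.306 -0.119
endloop
endfacet
facet normal 0.044 -0.464 -0.885
outer loop
vertex 2.27 0.131 -1.044
vertex 2.429 0.674 -1.321
vertex 2.748 0.199 -1.056
endloop
endfacet
facet normal 0.108 -0.621 0.777
outer loop
vertex 2.27 0.131 -1.044
vertex 2.748 0.199 -1.056
vertex 2.371 1.306 -0.119
endloop
endfacet

endsolid


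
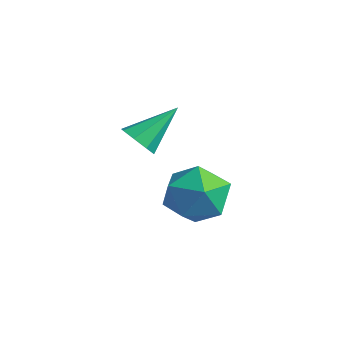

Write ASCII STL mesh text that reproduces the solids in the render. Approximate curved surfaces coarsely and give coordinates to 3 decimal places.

solid 
facet normal -0.627 0.395 0.671
outer loop
vertex 1.278 -2.204 3.172
vertex 0.74 -3.201 3.257
vertex 1.618 -2.969 3.94
endloop
endfacet
facet normal 0.011 0.711 0.703
outer loop
vertex 1.278 -2.204 3.172
vertex 1.618 -2.969 3.94
vertex 2.386 -2.387 3.339
endloop
endfacet
facet normal 0.154 0.986 0.060
outer loop
vertex 1.278 -2.204 3.172
vertex 2.386 -2.387 3.339
vertex 1.983 -2.26 2.285
endloop
endfacet
facet normal -0.397 0.840 -0.369
outer loop
vertex 1.278 -2.204 3.172
vertex 1.983 -2.26 2.285
vertex 0.966 -2.763 2.234
endloop
endfacet
facet normal -0.880 0.475 0.009
outer loop
vertex 1.278 -2.204 3.172
vertex 0.966 -2.763 2.234
vertex 0.74 -3.201 3.257
endloop
endfacet
facet normal 0.500 0.208 0.841
outer loop
vertex 2.386 -2.387 3.339
vertex 1.618 -2.969 3.94
vertex 2.534 -3.497 3.526
endloop
endfacet
facet normal -0.534 -0.304 0.789
outer loop
vertex 1.618 -2.969 3.94
vertex 0.74 -3.201 3.257
vertex 1.517 -4.0 3.475
endloop
endfacet
facet normal -0.943 -0.173 -0.283
outer loop
vertex 0.74 -3.201 3.257
vertex 0.966 -2.763 2.234
vertex 1.114 -3.873 2.421
endloop
endfacet
facet normal -0.162 0.419 -0.893
outer loop
vertex 0.966 -2.763 2.234
vertex 1.983 -2.26 2.285
vertex 1.882 -3.291 1.82
endloop
endfacet
facet normal 0.729 0.655 -0.200
outer loop
vertex 1.983 -2.26 2.285
vertex 2.386 -2.387 3.339
vertex 2.76 -3.059 2.503
endloop
endfacet
facet normal 0.397 -0.840 0.369
outer loop
vertex 2.222 -4.056 2.588
vertex 2.534 -3.497 3.526
vertex 1.517 -4.0 3.475
endloop
endfacet
facet normal -0.154 -0.986 -0.060
outer loop
vertex 2.222 -4.056 2.588
vertex 1.517 -4.0 3.475
vertex 1.114 -3.873 2.421
endloop
endfacet
facet normal -0.011 -0.711 -0.703
outer loop
vertex 2.222 -4.056 2.588
vertex 1.114 -3.873 2.421
vertex 1.882 -3.291 1.82
endloop
endfacet
facet normal 0.627 -0.395 -0.671
outer loop
vertex 2.222 -4.056 2.588
vertex 1.882 -3.291 1.82
vertex 2.76 -3.059 2.503
endloop
endfacet
facet normal 0.880 -0.475 -0.009
outer loop
vertex 2.222 -4.056 2.588
vertex 2.76 -3.059 2.503
vertex 2.534 -3.497 3.526
endloop
endfacet
facet normal 0.162 -0.419 0.893
outer loop
vertex 1.517 -4.0 3.475
vertex 2.534 -3.497 3.526
vertex 1.618 -2.969 3.94
endloop
endfacet
facet normal -0.729 -0.655 0.200
outer loop
vertex 1.114 -3.873 2.421
vertex 1.517 -4.0 3.475
vertex 0.74 -3.201 3.257
endloop
endfacet
facet normal -0.500 -0.208 -0.841
outer loop
vertex 1.882 -3.291 1.82
vertex 1.114 -3.873 2.421
vertex 0.966 -2.763 2.234
endloop
endfacet
facet normal 0.534 0.304 -0.789
outer loop
vertex 2.76 -3.059 2.503
vertex 1.882 -3.291 1.82
vertex 1.983 -2.26 2.285
endloop
endfacet
facet normal 0.943 0.173 0.283
outer loop
vertex 2.534 -3.497 3.526
vertex 2.76 -3.059 2.503
vertex 2.386 -2.387 3.339
endloop
endfacet
facet normal -0.127 -0.781 -0.611
outer loop
vertex -0.833 -2.932 3.469
vertex -1.502 -2.748 3.373
vertex -0.896 -2.598 3.055
endloop
endfacet
facet normal 0.968 0.245 0.050
outer loop
vertex -0.833 -2.932 3.469
vertex -0.896 -2.598 3.055
vertex -1.278 -1.372 4.447
endloop
endfacet
facet normal -0.127 -0.782 -0.611
outer loop
vertex -0.896 -2.598 3.055
vertex -1.502 -2.748 3.373
vertex -1.314 -2.352 2.827
endloop
endfacet
facet normal 0.619 0.666 -0.417
outer loop
vertex -0.896 -2.598 3.055
vertex -1.314 -2.352 2.827
vertex -1.278 -1.372 4.447
endloop
endfacet
facet normal -0.127 -0.782 -0.611
outer loop
vertex -1.314 -2.352 2.827
vertex -1.502 -2.748 3.373
vertex -1.842 -2.338 2.919
endloop
endfacet
facet normal -0.067 0.854 -0.515
outer loop
vertex -1.314 -2.352 2.827
vertex -1.842 -2.338 2.919
vertex -1.278 -1.372 4.447
endloop
endfacet
facet normal -0.126 -0.781 -0.611
outer loop
vertex -1.842 -2.338 2.919
vertex -1.502 -2.748 3.373
vertex -2.17 -2.565 3.277
endloop
endfacet
facet normal -0.689 0.700 -0.188
outer loop
vertex -1.842 -2.338 2.919
vertex -2.17 -2.565 3.277
vertex -1.278 -1.372 4.447
endloop
endfacet
facet normal -0.127 -0.782 -0.610
outer loop
vertex -2.17 -2.565 3.277
vertex -1.502 -2.748 3.373
vertex -2.107 -2.898 3.691
endloop
endfacet
facet normal -0.881 0.295 0.371
outer loop
vertex -2.17 -2.565 3.277
vertex -2.107 -2.898 3.691
vertex -1.278 -1.372 4.447
endloop
endfacet
facet normal -0.127 -0.782 -0.611
outer loop
vertex -2.107 -2.898 3.691
vertex -1.502 -2.748 3.373
vertex -1.689 -3.144 3.919
endloop
endfacet
facet normal -0.531 -0.126 0.838
outer loop
vertex -2.107 -2.898 3.691
vertex -1.689 -3.144 3.919
vertex -1.278 -1.372 4.447
endloop
endfacet
facet normal -0.127 -0.782 -0.611
outer loop
vertex -1.689 -3.144 3.919
vertex -1.502 -2.748 3.373
vertex -1.161 -3.158 3.827
endloop
endfacet
facet normal 0.155 -0.315 0.936
outer loop
vertex -1.689 -3.144 3.919
vertex -1.161 -3.158 3.827
vertex -1.278 -1.372 4.447
endloop
endfacet
facet normal -0.127 -0.782 -0.610
outer loop
vertex -1.161 -3.158 3.827
vertex -1.502 -2.748 3.373
vertex -0.833 -2.932 3.469
endloop
endfacet
facet normal 0.776 -0.161 0.610
outer loop
vertex -1.161 -3.158 3.827
vertex -0.833 -2.932 3.469
vertex -1.278 -1.372 4.447
endloop
endfacet

endsolid


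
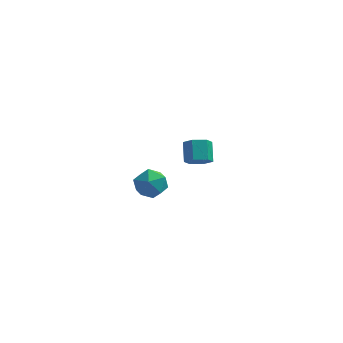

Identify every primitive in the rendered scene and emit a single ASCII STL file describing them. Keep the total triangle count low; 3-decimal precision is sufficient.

solid 
facet normal 0.187 -0.704 -0.685
outer loop
vertex 4.32 3.018 0.96
vertex 3.788 3.307 0.518
vertex 4.495 3.55 0.461
endloop
endfacet
facet normal 0.954 -0.036 0.296
outer loop
vertex 4.32 3.018 0.96
vertex 4.495 3.55 0.461
vertex 4.085 3.904 1.824
endloop
endfacet
facet normal 0.955 -0.034 0.296
outer loop
vertex 4.085 3.904 1.824
vertex 4.495 3.55 0.461
vertex 4.259 4.437 1.325
endloop
endfacet
facet normal -0.187 0.703 0.686
outer loop
vertex 4.085 3.904 1.824
vertex 4.259 4.437 1.325
vertex 3.552 4.193 1.382
endloop
endfacet
facet normal 0.187 -0.704 -0.685
outer loop
vertex 4.495 3.55 0.461
vertex 3.788 3.307 0.518
vertex 3.962 3.839 0.019
endloop
endfacet
facet normal 0.679 0.597 -0.428
outer loop
vertex 4.495 3.55 0.461
vertex 3.962 3.839 0.019
vertex 4.259 4.437 1.325
endloop
endfacet
facet normal 0.679 0.596 -0.428
outer loop
vertex 4.259 4.437 1.325
vertex 3.962 3.839 0.019
vertex 3.727 4.726 0.883
endloop
endfacet
facet normal -0.187 0.703 0.686
outer loop
vertex 4.259 4.437 1.325
vertex 3.727 4.726 0.883
vertex 3.552 4.193 1.382
endloop
endfacet
facet normal 0.187 -0.704 -0.685
outer loop
vertex 3.962 3.839 0.019
vertex 3.788 3.307 0.518
vertex 3.255 3.596 0.076
endloop
endfacet
facet normal -0.276 0.632 -0.724
outer loop
vertex 3.962 3.839 0.019
vertex 3.255 3.596 0.076
vertex 3.727 4.726 0.883
endloop
endfacet
facet normal -0.277 0.632 -0.724
outer loop
vertex 3.727 4.726 0.883
vertex 3.255 3.596 0.076
vertex 3.02 4.482 0.94
endloop
endfacet
facet normal -0.187 0.703 0.686
outer loop
vertex 3.727 4.726 0.883
vertex 3.02 4.482 0.94
vertex 3.552 4.193 1.382
endloop
endfacet
facet normal 0.187 -0.703 -0.686
outer loop
vertex 3.255 3.596 0.076
vertex 3.788 3.307 0.518
vertex 3.081 3.063 0.575
endloop
endfacet
facet normal -0.955 0.035 -0.296
outer loop
vertex 3.255 3.596 0.076
vertex 3.081 3.063 0.575
vertex 3.02 4.482 0.94
endloop
endfacet
facet normal -0.954 0.035 -0.297
outer loop
vertex 3.02 4.482 0.94
vertex 3.081 3.063 0.575
vertex 2.845 3.95 1.439
endloop
endfacet
facet normal -0.187 0.704 0.685
outer loop
vertex 3.02 4.482 0.94
vertex 2.845 3.95 1.439
vertex 3.552 4.193 1.382
endloop
endfacet
facet normal 0.187 -0.703 -0.686
outer loop
vertex 3.081 3.063 0.575
vertex 3.788 3.307 0.518
vertex 3.613 2.774 1.017
endloop
endfacet
facet normal -0.679 -0.597 0.427
outer loop
vertex 3.081 3.063 0.575
vertex 3.613 2.774 1.017
vertex 2.845 3.95 1.439
endloop
endfacet
facet normal -0.679 -0.597 0.428
outer loop
vertex 2.845 3.95 1.439
vertex 3.613 2.774 1.017
vertex 3.378 3.661 1.881
endloop
endfacet
facet normal -0.187 0.704 0.685
outer loop
vertex 2.845 3.95 1.439
vertex 3.378 3.661 1.881
vertex 3.552 4.193 1.382
endloop
endfacet
facet normal 0.187 -0.703 -0.686
outer loop
vertex 3.613 2.774 1.017
vertex 3.788 3.307 0.518
vertex 4.32 3.018 0.96
endloop
endfacet
facet normal 0.276 -0.632 0.724
outer loop
vertex 3.613 2.774 1.017
vertex 4.32 3.018 0.96
vertex 3.378 3.661 1.881
endloop
endfacet
facet normal 0.276 -0.633 0.724
outer loop
vertex 3.378 3.661 1.881
vertex 4.32 3.018 0.96
vertex 4.085 3.904 1.824
endloop
endfacet
facet normal -0.187 0.704 0.685
outer loop
vertex 3.378 3.661 1.881
vertex 4.085 3.904 1.824
vertex 3.552 4.193 1.382
endloop
endfacet
facet normal -0.184 0.979 -0.088
outer loop
vertex 2.62 -2.043 2.338
vertex 2.039 -2.085 3.083
vertex 2.958 -1.901 3.21
endloop
endfacet
facet normal 0.474 0.821 -0.317
outer loop
vertex 2.62 -2.043 2.338
vertex 2.958 -1.901 3.21
vertex 3.448 -2.423 2.591
endloop
endfacet
facet normal 0.415 0.342 -0.843
outer loop
vertex 2.62 -2.043 2.338
vertex 3.448 -2.423 2.591
vertex 2.832 -2.93 2.082
endloop
endfacet
facet normal -0.279 0.204 -0.938
outer loop
vertex 2.62 -2.043 2.338
vertex 2.832 -2.93 2.082
vertex 1.96 -2.72 2.387
endloop
endfacet
facet normal -0.648 0.598 -0.472
outer loop
vertex 2.62 -2.043 2.338
vertex 1.96 -2.72 2.387
vertex 2.039 -2.085 3.083
endloop
endfacet
facet normal 0.828 0.515 0.221
outer loop
vertex 3.448 -2.423 2.591
vertex 2.958 -1.901 3.21
vertex 3.38 -2.7 3.493
endloop
endfacet
facet normal -0.236 0.771 0.592
outer loop
vertex 2.958 -1.901 3.21
vertex 2.039 -2.085 3.083
vertex 2.508 -2.49 3.798
endloop
endfacet
facet normal -0.988 0.153 -0.027
outer loop
vertex 2.039 -2.085 3.083
vertex 1.96 -2.72 2.387
vertex 1.892 -2.997 3.289
endloop
endfacet
facet normal -0.390 -0.484 -0.783
outer loop
vertex 1.96 -2.72 2.387
vertex 2.832 -2.93 2.082
vertex 2.382 -3.519 2.67
endloop
endfacet
facet normal 0.733 -0.260 -0.628
outer loop
vertex 2.832 -2.93 2.082
vertex 3.448 -2.423 2.591
vertex 3.301 -3.335 2.797
endloop
endfacet
facet normal 0.279 -0.204 0.938
outer loop
vertex 2.72 -3.377 3.542
vertex 3.38 -2.7 3.493
vertex 2.508 -2.49 3.798
endloop
endfacet
facet normal -0.415 -0.342 0.843
outer loop
vertex 2.72 -3.377 3.542
vertex 2.508 -2.49 3.798
vertex 1.892 -2.997 3.289
endloop
endfacet
facet normal -0.474 -0.821 0.317
outer loop
vertex 2.72 -3.377 3.542
vertex 1.892 -2.997 3.289
vertex 2.382 -3.519 2.67
endloop
endfacet
facet normal 0.184 -0.979 0.088
outer loop
vertex 2.72 -3.377 3.542
vertex 2.382 -3.519 2.67
vertex 3.301 -3.335 2.797
endloop
endfacet
facet normal 0.648 -0.598 0.472
outer loop
vertex 2.72 -3.377 3.542
vertex 3.301 -3.335 2.797
vertex 3.38 -2.7 3.493
endloop
endfacet
facet normal 0.390 0.484 0.783
outer loop
vertex 2.508 -2.49 3.798
vertex 3.38 -2.7 3.493
vertex 2.958 -1.901 3.21
endloop
endfacet
facet normal -0.733 0.260 0.628
outer loop
vertex 1.892 -2.997 3.289
vertex 2.508 -2.49 3.798
vertex 2.039 -2.085 3.083
endloop
endfacet
facet normal -0.828 -0.515 -0.221
outer loop
vertex 2.382 -3.519 2.67
vertex 1.892 -2.997 3.289
vertex 1.96 -2.72 2.387
endloop
endfacet
facet normal 0.236 -0.771 -0.592
outer loop
vertex 3.301 -3.335 2.797
vertex 2.382 -3.519 2.67
vertex 2.832 -2.93 2.082
endloop
endfacet
facet normal 0.988 -0.153 0.027
outer loop
vertex 3.38 -2.7 3.493
vertex 3.301 -3.335 2.797
vertex 3.448 -2.423 2.591
endloop
endfacet

endsolid


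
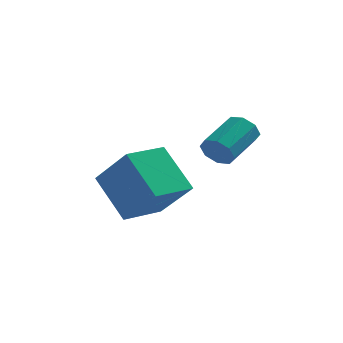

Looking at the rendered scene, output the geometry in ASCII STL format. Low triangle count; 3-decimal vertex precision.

solid 
facet normal -0.602 -0.797 0.047
outer loop
vertex -1.307 -4.005 1.541
vertex -2.512 -3.179 0.102
vertex -0.193 -4.932 0.076
endloop
endfacet
facet normal 0.588 -0.403 0.702
outer loop
vertex 0.812 -3.601 -0.002
vertex -1.307 -4.005 1.541
vertex -0.193 -4.932 0.076
endloop
endfacet
facet normal -0.602 -0.797 0.047
outer loop
vertex -0.193 -4.932 0.076
vertex -2.512 -3.179 0.102
vertex -1.398 -4.107 -1.362
endloop
endfacet
facet normal 0.541 -0.450 -0.711
outer loop
vertex -1.398 -4.107 -1.362
vertex 0.812 -3.601 -0.002
vertex -0.193 -4.932 0.076
endloop
endfacet
facet normal -0.541 0.450 0.711
outer loop
vertex -1.307 -4.005 1.541
vertex -1.507 -1.848 0.024
vertex -2.512 -3.179 0.102
endloop
endfacet
facet normal 0.588 -0.402 0.702
outer loop
vertex -0.302 -2.673 1.462
vertex -1.307 -4.005 1.541
vertex 0.812 -3.601 -0.002
endloop
endfacet
facet normal -0.540 0.450 0.711
outer loop
vertex -0.302 -2.673 1.462
vertex -1.507 -1.848 0.024
vertex -1.307 -4.005 1.541
endloop
endfacet
facet normal -0.587 0.402 -0.702
outer loop
vertex -2.512 -3.179 0.102
vertex -1.507 -1.848 0.024
vertex -1.398 -4.107 -1.362
endloop
endfacet
facet normal 0.541 -0.450 -0.711
outer loop
vertex -0.393 -2.775 -1.441
vertex 0.812 -3.601 -0.002
vertex -1.398 -4.107 -1.362
endloop
endfacet
facet normal -0.588 0.402 -0.702
outer loop
vertex -1.398 -4.107 -1.362
vertex -1.507 -1.848 0.024
vertex -0.393 -2.775 -1.441
endloop
endfacet
facet normal 0.602 0.797 -0.047
outer loop
vertex -0.393 -2.775 -1.441
vertex -0.302 -2.673 1.462
vertex 0.812 -3.601 -0.002
endloop
endfacet
facet normal 0.602 0.797 -0.047
outer loop
vertex -1.507 -1.848 0.024
vertex -0.302 -2.673 1.462
vertex -0.393 -2.775 -1.441
endloop
endfacet
facet normal -0.420 -0.812 -0.405
outer loop
vertex 2.08 -4.283 1.394
vertex 1.685 -4.335 1.908
vertex 1.654 -4.032 1.333
endloop
endfacet
facet normal 0.304 0.295 -0.906
outer loop
vertex 2.08 -4.283 1.394
vertex 1.654 -4.032 1.333
vertex 2.749 -2.993 2.038
endloop
endfacet
facet normal 0.303 0.296 -0.906
outer loop
vertex 2.749 -2.993 2.038
vertex 1.654 -4.032 1.333
vertex 2.324 -2.742 1.978
endloop
endfacet
facet normal 0.422 0.811 0.405
outer loop
vertex 2.749 -2.993 2.038
vertex 2.324 -2.742 1.978
vertex 2.355 -3.045 2.552
endloop
endfacet
facet normal -0.421 -0.812 -0.405
outer loop
vertex 1.654 -4.032 1.333
vertex 1.685 -4.335 1.908
vertex 1.247 -3.959 1.61
endloop
endfacet
facet normal -0.392 0.566 -0.725
outer loop
vertex 1.654 -4.032 1.333
vertex 1.247 -3.959 1.61
vertex 2.324 -2.742 1.978
endloop
endfacet
facet normal -0.391 0.566 -0.726
outer loop
vertex 2.324 -2.742 1.978
vertex 1.247 -3.959 1.61
vertex 1.917 -2.669 2.254
endloop
endfacet
facet normal 0.421 0.811 0.406
outer loop
vertex 2.324 -2.742 1.978
vertex 1.917 -2.669 2.254
vertex 2.355 -3.045 2.552
endloop
endfacet
facet normal -0.420 -0.811 -0.406
outer loop
vertex 1.247 -3.959 1.61
vertex 1.685 -4.335 1.908
vertex 1.096 -4.106 2.06
endloop
endfacet
facet normal -0.855 0.505 -0.122
outer loop
vertex 1.247 -3.959 1.61
vertex 1.096 -4.106 2.06
vertex 1.917 -2.669 2.254
endloop
endfacet
facet normal -0.855 0.505 -0.122
outer loop
vertex 1.917 -2.669 2.254
vertex 1.096 -4.106 2.06
vertex 1.766 -2.816 2.705
endloop
endfacet
facet normal 0.421 0.812 0.405
outer loop
vertex 1.917 -2.669 2.254
vertex 1.766 -2.816 2.705
vertex 2.355 -3.045 2.552
endloop
endfacet
facet normal -0.420 -0.812 -0.404
outer loop
vertex 1.096 -4.106 2.06
vertex 1.685 -4.335 1.908
vertex 1.291 -4.387 2.422
endloop
endfacet
facet normal -0.818 0.147 0.555
outer loop
vertex 1.096 -4.106 2.06
vertex 1.291 -4.387 2.422
vertex 1.766 -2.816 2.705
endloop
endfacet
facet normal -0.819 0.148 0.555
outer loop
vertex 1.766 -2.816 2.705
vertex 1.291 -4.387 2.422
vertex 1.96 -3.097 3.066
endloop
endfacet
facet normal 0.421 0.811 0.405
outer loop
vertex 1.766 -2.816 2.705
vertex 1.96 -3.097 3.066
vertex 2.355 -3.045 2.552
endloop
endfacet
facet normal -0.422 -0.811 -0.405
outer loop
vertex 1.291 -4.387 2.422
vertex 1.685 -4.335 1.908
vertex 1.716 -4.638 2.482
endloop
endfacet
facet normal -0.302 -0.296 0.906
outer loop
vertex 1.291 -4.387 2.422
vertex 1.716 -4.638 2.482
vertex 1.96 -3.097 3.066
endloop
endfacet
facet normal -0.304 -0.295 0.906
outer loop
vertex 1.96 -3.097 3.066
vertex 1.716 -4.638 2.482
vertex 2.386 -3.348 3.127
endloop
endfacet
facet normal 0.420 0.812 0.405
outer loop
vertex 1.96 -3.097 3.066
vertex 2.386 -3.348 3.127
vertex 2.355 -3.045 2.552
endloop
endfacet
facet normal -0.421 -0.811 -0.406
outer loop
vertex 1.716 -4.638 2.482
vertex 1.685 -4.335 1.908
vertex 2.123 -4.711 2.206
endloop
endfacet
facet normal 0.391 -0.566 0.726
outer loop
vertex 1.716 -4.638 2.482
vertex 2.123 -4.711 2.206
vertex 2.386 -3.348 3.127
endloop
endfacet
facet normal 0.392 -0.566 0.725
outer loop
vertex 2.386 -3.348 3.127
vertex 2.123 -4.711 2.206
vertex 2.793 -3.421 2.85
endloop
endfacet
facet normal 0.421 0.812 0.405
outer loop
vertex 2.386 -3.348 3.127
vertex 2.793 -3.421 2.85
vertex 2.355 -3.045 2.552
endloop
endfacet
facet normal -0.421 -0.812 -0.405
outer loop
vertex 2.123 -4.711 2.206
vertex 1.685 -4.335 1.908
vertex 2.274 -4.564 1.755
endloop
endfacet
facet normal 0.855 -0.505 0.122
outer loop
vertex 2.123 -4.711 2.206
vertex 2.274 -4.564 1.755
vertex 2.793 -3.421 2.85
endloop
endfacet
facet normal 0.855 -0.505 0.122
outer loop
vertex 2.793 -3.421 2.85
vertex 2.274 -4.564 1.755
vertex 2.944 -3.274 2.4
endloop
endfacet
facet normal 0.420 0.811 0.406
outer loop
vertex 2.793 -3.421 2.85
vertex 2.944 -3.274 2.4
vertex 2.355 -3.045 2.552
endloop
endfacet
facet normal -0.421 -0.811 -0.405
outer loop
vertex 2.274 -4.564 1.755
vertex 1.685 -4.335 1.908
vertex 2.08 -4.283 1.394
endloop
endfacet
facet normal 0.819 -0.148 -0.555
outer loop
vertex 2.274 -4.564 1.755
vertex 2.08 -4.283 1.394
vertex 2.944 -3.274 2.4
endloop
endfacet
facet normal 0.819 -0.147 -0.555
outer loop
vertex 2.944 -3.274 2.4
vertex 2.08 -4.283 1.394
vertex 2.749 -2.993 2.038
endloop
endfacet
facet normal 0.420 0.812 0.404
outer loop
vertex 2.944 -3.274 2.4
vertex 2.749 -2.993 2.038
vertex 2.355 -3.045 2.552
endloop
endfacet

endsolid


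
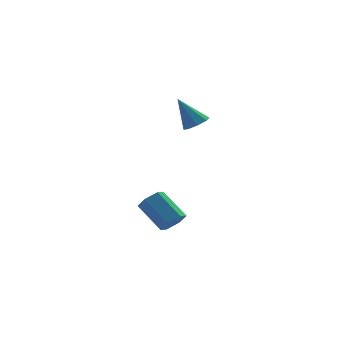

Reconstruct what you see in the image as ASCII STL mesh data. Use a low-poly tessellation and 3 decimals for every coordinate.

solid 
facet normal 0.437 -0.322 -0.840
outer loop
vertex 2.154 -2.619 2.712
vertex 1.707 -3.011 2.63
vertex 1.809 -2.443 2.465
endloop
endfacet
facet normal 0.313 0.924 0.222
outer loop
vertex 2.154 -2.619 2.712
vertex 1.809 -2.443 2.465
vertex 1.053 -2.529 3.89
endloop
endfacet
facet normal 0.436 -0.322 -0.840
outer loop
vertex 1.809 -2.443 2.465
vertex 1.707 -3.011 2.63
vertex 1.404 -2.6 2.315
endloop
endfacet
facet normal -0.322 0.940 -0.114
outer loop
vertex 1.809 -2.443 2.465
vertex 1.404 -2.6 2.315
vertex 1.053 -2.529 3.89
endloop
endfacet
facet normal 0.437 -0.321 -0.840
outer loop
vertex 1.404 -2.6 2.315
vertex 1.707 -3.011 2.63
vertex 1.177 -2.998 2.349
endloop
endfacet
facet normal -0.857 0.470 -0.212
outer loop
vertex 1.404 -2.6 2.315
vertex 1.177 -2.998 2.349
vertex 1.053 -2.529 3.89
endloop
endfacet
facet normal 0.437 -0.322 -0.840
outer loop
vertex 1.177 -2.998 2.349
vertex 1.707 -3.011 2.63
vertex 1.261 -3.403 2.548
endloop
endfacet
facet normal -0.978 -0.210 -0.015
outer loop
vertex 1.177 -2.998 2.349
vertex 1.261 -3.403 2.548
vertex 1.053 -2.529 3.89
endloop
endfacet
facet normal 0.436 -0.320 -0.841
outer loop
vertex 1.261 -3.403 2.548
vertex 1.707 -3.011 2.63
vertex 1.606 -3.579 2.794
endloop
endfacet
facet normal -0.615 -0.701 0.361
outer loop
vertex 1.261 -3.403 2.548
vertex 1.606 -3.579 2.794
vertex 1.053 -2.529 3.89
endloop
endfacet
facet normal 0.436 -0.320 -0.841
outer loop
vertex 1.606 -3.579 2.794
vertex 1.707 -3.011 2.63
vertex 2.011 -3.422 2.944
endloop
endfacet
facet normal 0.020 -0.717 0.697
outer loop
vertex 1.606 -3.579 2.794
vertex 2.011 -3.422 2.944
vertex 1.053 -2.529 3.89
endloop
endfacet
facet normal 0.436 -0.320 -0.841
outer loop
vertex 2.011 -3.422 2.944
vertex 1.707 -3.011 2.63
vertex 2.238 -3.024 2.91
endloop
endfacet
facet normal 0.554 -0.248 0.795
outer loop
vertex 2.011 -3.422 2.944
vertex 2.238 -3.024 2.91
vertex 1.053 -2.529 3.89
endloop
endfacet
facet normal 0.436 -0.321 -0.841
outer loop
vertex 2.238 -3.024 2.91
vertex 1.707 -3.011 2.63
vertex 2.154 -2.619 2.712
endloop
endfacet
facet normal 0.675 0.432 0.598
outer loop
vertex 2.238 -3.024 2.91
vertex 2.154 -2.619 2.712
vertex 1.053 -2.529 3.89
endloop
endfacet
facet normal 0.433 -0.666 -0.608
outer loop
vertex 1.019 -4.032 -2.044
vertex 0.45 -4.162 -2.307
vertex 0.818 -3.699 -2.552
endloop
endfacet
facet normal 0.844 0.535 0.017
outer loop
vertex 1.019 -4.032 -2.044
vertex 0.818 -3.699 -2.552
vertex 0.338 -2.988 -1.09
endloop
endfacet
facet normal 0.844 0.535 0.017
outer loop
vertex 0.338 -2.988 -1.09
vertex 0.818 -3.699 -2.552
vertex 0.137 -2.655 -1.598
endloop
endfacet
facet normal -0.434 0.665 0.608
outer loop
vertex 0.338 -2.988 -1.09
vertex 0.137 -2.655 -1.598
vertex -0.23 -3.118 -1.353
endloop
endfacet
facet normal 0.433 -0.666 -0.608
outer loop
vertex 0.818 -3.699 -2.552
vertex 0.45 -4.162 -2.307
vertex 0.249 -3.829 -2.815
endloop
endfacet
facet normal 0.150 0.718 -0.679
outer loop
vertex 0.818 -3.699 -2.552
vertex 0.249 -3.829 -2.815
vertex 0.137 -2.655 -1.598
endloop
endfacet
facet normal 0.150 0.718 -0.679
outer loop
vertex 0.137 -2.655 -1.598
vertex 0.249 -3.829 -2.815
vertex -0.432 -2.785 -1.861
endloop
endfacet
facet normal -0.433 0.665 0.608
outer loop
vertex 0.137 -2.655 -1.598
vertex -0.432 -2.785 -1.861
vertex -0.23 -3.118 -1.353
endloop
endfacet
facet normal 0.434 -0.665 -0.608
outer loop
vertex 0.249 -3.829 -2.815
vertex 0.45 -4.162 -2.307
vertex -0.118 -4.292 -2.57
endloop
endfacet
facet normal -0.695 0.183 -0.696
outer loop
vertex 0.249 -3.829 -2.815
vertex -0.118 -4.292 -2.57
vertex -0.432 -2.785 -1.861
endloop
endfacet
facet normal -0.695 0.183 -0.696
outer loop
vertex -0.432 -2.785 -1.861
vertex -0.118 -4.292 -2.57
vertex -0.799 -3.248 -1.616
endloop
endfacet
facet normal -0.433 0.665 0.608
outer loop
vertex -0.432 -2.785 -1.861
vertex -0.799 -3.248 -1.616
vertex -0.23 -3.118 -1.353
endloop
endfacet
facet normal 0.434 -0.665 -0.608
outer loop
vertex -0.118 -4.292 -2.57
vertex 0.45 -4.162 -2.307
vertex 0.083 -4.625 -2.062
endloop
endfacet
facet normal -0.844 -0.535 -0.017
outer loop
vertex -0.118 -4.292 -2.57
vertex 0.083 -4.625 -2.062
vertex -0.799 -3.248 -1.616
endloop
endfacet
facet normal -0.844 -0.535 -0.017
outer loop
vertex -0.799 -3.248 -1.616
vertex 0.083 -4.625 -2.062
vertex -0.598 -3.581 -1.108
endloop
endfacet
facet normal -0.433 0.666 0.608
outer loop
vertex -0.799 -3.248 -1.616
vertex -0.598 -3.581 -1.108
vertex -0.23 -3.118 -1.353
endloop
endfacet
facet normal 0.433 -0.665 -0.608
outer loop
vertex 0.083 -4.625 -2.062
vertex 0.45 -4.162 -2.307
vertex 0.652 -4.495 -1.799
endloop
endfacet
facet normal -0.150 -0.718 0.679
outer loop
vertex 0.083 -4.625 -2.062
vertex 0.652 -4.495 -1.799
vertex -0.598 -3.581 -1.108
endloop
endfacet
facet normal -0.150 -0.718 0.679
outer loop
vertex -0.598 -3.581 -1.108
vertex 0.652 -4.495 -1.799
vertex -0.029 -3.451 -0.845
endloop
endfacet
facet normal -0.433 0.666 0.608
outer loop
vertex -0.598 -3.581 -1.108
vertex -0.029 -3.451 -0.845
vertex -0.23 -3.118 -1.353
endloop
endfacet
facet normal 0.433 -0.665 -0.608
outer loop
vertex 0.652 -4.495 -1.799
vertex 0.45 -4.162 -2.307
vertex 1.019 -4.032 -2.044
endloop
endfacet
facet normal 0.695 -0.183 0.696
outer loop
vertex 0.652 -4.495 -1.799
vertex 1.019 -4.032 -2.044
vertex -0.029 -3.451 -0.845
endloop
endfacet
facet normal 0.695 -0.183 0.696
outer loop
vertex -0.029 -3.451 -0.845
vertex 1.019 -4.032 -2.044
vertex 0.338 -2.988 -1.09
endloop
endfacet
facet normal -0.434 0.665 0.608
outer loop
vertex -0.029 -3.451 -0.845
vertex 0.338 -2.988 -1.09
vertex -0.23 -3.118 -1.353
endloop
endfacet

endsolid


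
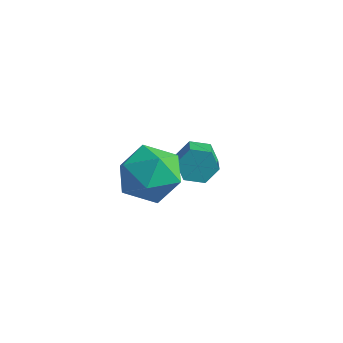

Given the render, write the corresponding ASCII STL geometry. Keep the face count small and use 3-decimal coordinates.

solid 
facet normal 0.069 0.984 -0.165
outer loop
vertex 1.195 -0.066 -0.427
vertex 0.173 0.08 0.02
vertex 1.086 0.126 0.676
endloop
endfacet
facet normal 0.713 0.699 -0.051
outer loop
vertex 1.195 -0.066 -0.427
vertex 1.086 0.126 0.676
vertex 1.817 -0.646 0.31
endloop
endfacet
facet normal 0.819 0.192 -0.541
outer loop
vertex 1.195 -0.066 -0.427
vertex 1.817 -0.646 0.31
vertex 1.357 -1.17 -0.573
endloop
endfacet
facet normal 0.240 0.162 -0.957
outer loop
vertex 1.195 -0.066 -0.427
vertex 1.357 -1.17 -0.573
vertex 0.34 -0.722 -0.752
endloop
endfacet
facet normal -0.224 0.651 -0.725
outer loop
vertex 1.195 -0.066 -0.427
vertex 0.34 -0.722 -0.752
vertex 0.173 0.08 0.02
endloop
endfacet
facet normal 0.707 0.389 0.591
outer loop
vertex 1.817 -0.646 0.31
vertex 1.086 0.126 0.676
vertex 1.18 -0.858 1.212
endloop
endfacet
facet normal -0.336 0.849 0.408
outer loop
vertex 1.086 0.126 0.676
vertex 0.173 0.08 0.02
vertex 0.163 -0.41 1.033
endloop
endfacet
facet normal -0.809 0.311 -0.498
outer loop
vertex 0.173 0.08 0.02
vertex 0.34 -0.722 -0.752
vertex -0.297 -0.934 0.15
endloop
endfacet
facet normal -0.058 -0.482 -0.874
outer loop
vertex 0.34 -0.722 -0.752
vertex 1.357 -1.17 -0.573
vertex 0.434 -1.706 -0.216
endloop
endfacet
facet normal 0.879 -0.433 -0.201
outer loop
vertex 1.357 -1.17 -0.573
vertex 1.817 -0.646 0.31
vertex 1.347 -1.66 0.44
endloop
endfacet
facet normal -0.240 -0.162 0.957
outer loop
vertex 0.325 -1.514 0.887
vertex 1.18 -0.858 1.212
vertex 0.163 -0.41 1.033
endloop
endfacet
facet normal -0.819 -0.192 0.541
outer loop
vertex 0.325 -1.514 0.887
vertex 0.163 -0.41 1.033
vertex -0.297 -0.934 0.15
endloop
endfacet
facet normal -0.713 -0.699 0.051
outer loop
vertex 0.325 -1.514 0.887
vertex -0.297 -0.934 0.15
vertex 0.434 -1.706 -0.216
endloop
endfacet
facet normal -0.069 -0.984 0.165
outer loop
vertex 0.325 -1.514 0.887
vertex 0.434 -1.706 -0.216
vertex 1.347 -1.66 0.44
endloop
endfacet
facet normal 0.224 -0.651 0.725
outer loop
vertex 0.325 -1.514 0.887
vertex 1.347 -1.66 0.44
vertex 1.18 -0.858 1.212
endloop
endfacet
facet normal 0.058 0.482 0.874
outer loop
vertex 0.163 -0.41 1.033
vertex 1.18 -0.858 1.212
vertex 1.086 0.126 0.676
endloop
endfacet
facet normal -0.879 0.433 0.201
outer loop
vertex -0.297 -0.934 0.15
vertex 0.163 -0.41 1.033
vertex 0.173 0.08 0.02
endloop
endfacet
facet normal -0.707 -0.389 -0.591
outer loop
vertex 0.434 -1.706 -0.216
vertex -0.297 -0.934 0.15
vertex 0.34 -0.722 -0.752
endloop
endfacet
facet normal 0.336 -0.849 -0.408
outer loop
vertex 1.347 -1.66 0.44
vertex 0.434 -1.706 -0.216
vertex 1.357 -1.17 -0.573
endloop
endfacet
facet normal 0.809 -0.311 0.498
outer loop
vertex 1.18 -0.858 1.212
vertex 1.347 -1.66 0.44
vertex 1.817 -0.646 0.31
endloop
endfacet
facet normal -0.564 0.687 -0.458
outer loop
vertex -0.067 2.894 -2.624
vertex -0.439 2.972 -2.048
vertex 0.121 3.362 -2.153
endloop
endfacet
facet normal 0.780 0.260 -0.570
outer loop
vertex -0.067 2.894 -2.624
vertex 0.121 3.362 -2.153
vertex 0.79 1.849 -1.928
endloop
endfacet
facet normal 0.779 0.259 -0.571
outer loop
vertex 0.79 1.849 -1.928
vertex 0.121 3.362 -2.153
vertex 0.979 2.317 -1.458
endloop
endfacet
facet normal 0.564 -0.687 0.458
outer loop
vertex 0.79 1.849 -1.928
vertex 0.979 2.317 -1.458
vertex 0.419 1.928 -1.352
endloop
endfacet
facet normal -0.564 0.688 -0.457
outer loop
vertex 0.121 3.362 -2.153
vertex -0.439 2.972 -2.048
vertex -0.25 3.44 -1.577
endloop
endfacet
facet normal 0.626 0.717 0.306
outer loop
vertex 0.121 3.362 -2.153
vertex -0.25 3.44 -1.577
vertex 0.979 2.317 -1.458
endloop
endfacet
facet normal 0.626 0.717 0.306
outer loop
vertex 0.979 2.317 -1.458
vertex -0.25 3.44 -1.577
vertex 0.607 2.395 -0.881
endloop
endfacet
facet normal 0.564 -0.688 0.457
outer loop
vertex 0.979 2.317 -1.458
vertex 0.607 2.395 -0.881
vertex 0.419 1.928 -1.352
endloop
endfacet
facet normal -0.564 0.688 -0.457
outer loop
vertex -0.25 3.44 -1.577
vertex -0.439 2.972 -2.048
vertex -0.81 3.051 -1.472
endloop
endfacet
facet normal -0.154 0.457 0.876
outer loop
vertex -0.25 3.44 -1.577
vertex -0.81 3.051 -1.472
vertex 0.607 2.395 -0.881
endloop
endfacet
facet normal -0.154 0.457 0.876
outer loop
vertex 0.607 2.395 -0.881
vertex -0.81 3.051 -1.472
vertex 0.047 2.006 -0.776
endloop
endfacet
facet normal 0.564 -0.688 0.457
outer loop
vertex 0.607 2.395 -0.881
vertex 0.047 2.006 -0.776
vertex 0.419 1.928 -1.352
endloop
endfacet
facet normal -0.564 0.687 -0.458
outer loop
vertex -0.81 3.051 -1.472
vertex -0.439 2.972 -2.048
vertex -0.999 2.583 -1.942
endloop
endfacet
facet normal -0.779 -0.259 0.571
outer loop
vertex -0.81 3.051 -1.472
vertex -0.999 2.583 -1.942
vertex 0.047 2.006 -0.776
endloop
endfacet
facet normal -0.779 -0.261 0.570
outer loop
vertex 0.047 2.006 -0.776
vertex -0.999 2.583 -1.942
vertex -0.141 1.538 -1.247
endloop
endfacet
facet normal 0.564 -0.687 0.458
outer loop
vertex 0.047 2.006 -0.776
vertex -0.141 1.538 -1.247
vertex 0.419 1.928 -1.352
endloop
endfacet
facet normal -0.564 0.688 -0.457
outer loop
vertex -0.999 2.583 -1.942
vertex -0.439 2.972 -2.048
vertex -0.627 2.505 -2.519
endloop
endfacet
facet normal -0.626 -0.717 -0.306
outer loop
vertex -0.999 2.583 -1.942
vertex -0.627 2.505 -2.519
vertex -0.141 1.538 -1.247
endloop
endfacet
facet normal -0.626 -0.717 -0.306
outer loop
vertex -0.141 1.538 -1.247
vertex -0.627 2.505 -2.519
vertex 0.23 1.46 -1.823
endloop
endfacet
facet normal 0.564 -0.688 0.457
outer loop
vertex -0.141 1.538 -1.247
vertex 0.23 1.46 -1.823
vertex 0.419 1.928 -1.352
endloop
endfacet
facet normal -0.564 0.688 -0.457
outer loop
vertex -0.627 2.505 -2.519
vertex -0.439 2.972 -2.048
vertex -0.067 2.894 -2.624
endloop
endfacet
facet normal 0.154 -0.457 -0.876
outer loop
vertex -0.627 2.505 -2.519
vertex -0.067 2.894 -2.624
vertex 0.23 1.46 -1.823
endloop
endfacet
facet normal 0.154 -0.457 -0.876
outer loop
vertex 0.23 1.46 -1.823
vertex -0.067 2.894 -2.624
vertex 0.79 1.849 -1.928
endloop
endfacet
facet normal 0.564 -0.688 0.457
outer loop
vertex 0.23 1.46 -1.823
vertex 0.79 1.849 -1.928
vertex 0.419 1.928 -1.352
endloop
endfacet

endsolid


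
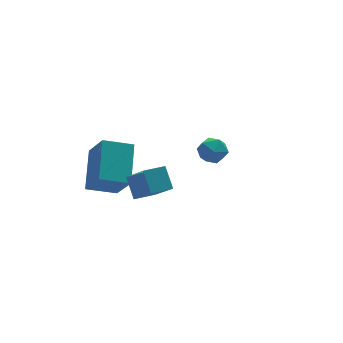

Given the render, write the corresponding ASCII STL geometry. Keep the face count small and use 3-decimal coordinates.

solid 
facet normal -0.933 0.179 0.312
outer loop
vertex -3.267 1.697 0.399
vertex -2.574 3.291 1.559
vertex -3.522 2.84 -1.02
endloop
endfacet
facet normal -0.331 -0.763 -0.555
outer loop
vertex -2.206 2.589 -1.459
vertex -3.267 1.697 0.399
vertex -3.522 2.84 -1.02
endloop
endfacet
facet normal -0.933 0.179 0.312
outer loop
vertex -3.522 2.84 -1.02
vertex -2.574 3.291 1.559
vertex -2.829 4.435 0.14
endloop
endfacet
facet normal -0.139 0.621 -0.771
outer loop
vertex -2.829 4.435 0.14
vertex -2.206 2.589 -1.459
vertex -3.522 2.84 -1.02
endloop
endfacet
facet normal 0.139 -0.621 0.771
outer loop
vertex -3.267 1.697 0.399
vertex -1.258 3.04 1.12
vertex -2.574 3.291 1.559
endloop
endfacet
facet normal -0.331 -0.763 -0.555
outer loop
vertex -1.951 1.445 -0.04
vertex -3.267 1.697 0.399
vertex -2.206 2.589 -1.459
endloop
endfacet
facet normal 0.138 -0.621 0.771
outer loop
vertex -1.951 1.445 -0.04
vertex -1.258 3.04 1.12
vertex -3.267 1.697 0.399
endloop
endfacet
facet normal 0.331 0.763 0.556
outer loop
vertex -2.574 3.291 1.559
vertex -1.258 3.04 1.12
vertex -2.829 4.435 0.14
endloop
endfacet
facet normal -0.138 0.621 -0.771
outer loop
vertex -1.513 4.183 -0.299
vertex -2.206 2.589 -1.459
vertex -2.829 4.435 0.14
endloop
endfacet
facet normal 0.331 0.763 0.555
outer loop
vertex -2.829 4.435 0.14
vertex -1.258 3.04 1.12
vertex -1.513 4.183 -0.299
endloop
endfacet
facet normal 0.933 -0.179 -0.312
outer loop
vertex -1.513 4.183 -0.299
vertex -1.951 1.445 -0.04
vertex -2.206 2.589 -1.459
endloop
endfacet
facet normal 0.933 -0.179 -0.312
outer loop
vertex -1.258 3.04 1.12
vertex -1.951 1.445 -0.04
vertex -1.513 4.183 -0.299
endloop
endfacet
facet normal -0.989 -0.133 0.067
outer loop
vertex -2.442 -2.5 2.403
vertex -2.491 -1.728 3.214
vertex -2.709 -1.16 1.111
endloop
endfacet
facet normal 0.043 -0.689 -0.723
outer loop
vertex -1.749 -1.032 1.046
vertex -2.442 -2.5 2.403
vertex -2.709 -1.16 1.111
endloop
endfacet
facet normal -0.989 -0.132 0.067
outer loop
vertex -2.709 -1.16 1.111
vertex -2.491 -1.728 3.214
vertex -2.757 -0.389 1.922
endloop
endfacet
facet normal -0.142 0.713 -0.686
outer loop
vertex -2.757 -0.389 1.922
vertex -1.749 -1.032 1.046
vertex -2.709 -1.16 1.111
endloop
endfacet
facet normal 0.142 -0.713 0.687
outer loop
vertex -2.442 -2.5 2.403
vertex -1.531 -1.6 3.149
vertex -2.491 -1.728 3.214
endloop
endfacet
facet normal 0.044 -0.689 -0.723
outer loop
vertex -1.483 -2.371 2.338
vertex -2.442 -2.5 2.403
vertex -1.749 -1.032 1.046
endloop
endfacet
facet normal 0.142 -0.713 0.686
outer loop
vertex -1.483 -2.371 2.338
vertex -1.531 -1.6 3.149
vertex -2.442 -2.5 2.403
endloop
endfacet
facet normal -0.043 0.689 0.723
outer loop
vertex -2.491 -1.728 3.214
vertex -1.531 -1.6 3.149
vertex -2.757 -0.389 1.922
endloop
endfacet
facet normal -0.142 0.713 -0.687
outer loop
vertex -1.798 -0.26 1.857
vertex -1.749 -1.032 1.046
vertex -2.757 -0.389 1.922
endloop
endfacet
facet normal -0.044 0.689 0.724
outer loop
vertex -2.757 -0.389 1.922
vertex -1.531 -1.6 3.149
vertex -1.798 -0.26 1.857
endloop
endfacet
facet normal 0.989 0.132 -0.066
outer loop
vertex -1.798 -0.26 1.857
vertex -1.483 -2.371 2.338
vertex -1.749 -1.032 1.046
endloop
endfacet
facet normal 0.989 0.132 -0.067
outer loop
vertex -1.531 -1.6 3.149
vertex -1.483 -2.371 2.338
vertex -1.798 -0.26 1.857
endloop
endfacet
facet normal -0.075 0.363 0.929
outer loop
vertex 2.609 4.365 -0.347
vertex 2.09 3.812 -0.173
vertex 2.849 3.683 -0.061
endloop
endfacet
facet normal 0.576 0.480 0.661
outer loop
vertex 2.609 4.365 -0.347
vertex 2.849 3.683 -0.061
vertex 3.239 4.019 -0.645
endloop
endfacet
facet normal 0.503 0.862 0.062
outer loop
vertex 2.609 4.365 -0.347
vertex 3.239 4.019 -0.645
vertex 2.72 4.356 -1.117
endloop
endfacet
facet normal -0.193 0.980 -0.039
outer loop
vertex 2.609 4.365 -0.347
vertex 2.72 4.356 -1.117
vertex 2.01 4.228 -0.825
endloop
endfacet
facet normal -0.550 0.672 0.496
outer loop
vertex 2.609 4.365 -0.347
vertex 2.01 4.228 -0.825
vertex 2.09 3.812 -0.173
endloop
endfacet
facet normal 0.860 -0.151 0.487
outer loop
vertex 3.239 4.019 -0.645
vertex 2.849 3.683 -0.061
vertex 3.11 3.252 -0.655
endloop
endfacet
facet normal -0.194 -0.341 0.920
outer loop
vertex 2.849 3.683 -0.061
vertex 2.09 3.812 -0.173
vertex 2.4 3.124 -0.363
endloop
endfacet
facet normal -0.963 0.159 0.220
outer loop
vertex 2.09 3.812 -0.173
vertex 2.01 4.228 -0.825
vertex 1.881 3.461 -0.835
endloop
endfacet
facet normal -0.385 0.658 -0.647
outer loop
vertex 2.01 4.228 -0.825
vertex 2.72 4.356 -1.117
vertex 2.271 3.797 -1.419
endloop
endfacet
facet normal 0.741 0.467 -0.482
outer loop
vertex 2.72 4.356 -1.117
vertex 3.239 4.019 -0.645
vertex 3.03 3.668 -1.307
endloop
endfacet
facet normal 0.193 -0.980 0.039
outer loop
vertex 2.511 3.115 -1.133
vertex 3.11 3.252 -0.655
vertex 2.4 3.124 -0.363
endloop
endfacet
facet normal -0.503 -0.862 -0.062
outer loop
vertex 2.511 3.115 -1.133
vertex 2.4 3.124 -0.363
vertex 1.881 3.461 -0.835
endloop
endfacet
facet normal -0.576 -0.480 -0.661
outer loop
vertex 2.511 3.115 -1.133
vertex 1.881 3.461 -0.835
vertex 2.271 3.797 -1.419
endloop
endfacet
facet normal 0.075 -0.363 -0.929
outer loop
vertex 2.511 3.115 -1.133
vertex 2.271 3.797 -1.419
vertex 3.03 3.668 -1.307
endloop
endfacet
facet normal 0.550 -0.672 -0.496
outer loop
vertex 2.511 3.115 -1.133
vertex 3.03 3.668 -1.307
vertex 3.11 3.252 -0.655
endloop
endfacet
facet normal 0.385 -0.658 0.647
outer loop
vertex 2.4 3.124 -0.363
vertex 3.11 3.252 -0.655
vertex 2.849 3.683 -0.061
endloop
endfacet
facet normal -0.741 -0.467 0.482
outer loop
vertex 1.881 3.461 -0.835
vertex 2.4 3.124 -0.363
vertex 2.09 3.812 -0.173
endloop
endfacet
facet normal -0.860 0.151 -0.487
outer loop
vertex 2.271 3.797 -1.419
vertex 1.881 3.461 -0.835
vertex 2.01 4.228 -0.825
endloop
endfacet
facet normal 0.194 0.341 -0.920
outer loop
vertex 3.03 3.668 -1.307
vertex 2.271 3.797 -1.419
vertex 2.72 4.356 -1.117
endloop
endfacet
facet normal 0.963 -0.159 -0.220
outer loop
vertex 3.11 3.252 -0.655
vertex 3.03 3.668 -1.307
vertex 3.239 4.019 -0.645
endloop
endfacet

endsolid
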